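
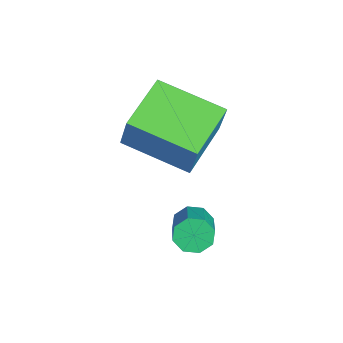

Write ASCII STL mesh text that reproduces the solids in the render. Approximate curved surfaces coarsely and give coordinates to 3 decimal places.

solid 
facet normal -0.816 0.517 0.259
outer loop
vertex -4.101 -0.213 -0.094
vertex -3.146 1.588 -0.676
vertex -4.608 -0.363 -1.39
endloop
endfacet
facet normal -0.450 -0.850 0.275
outer loop
vertex -3.114 -1.308 -1.864
vertex -4.101 -0.213 -0.094
vertex -4.608 -0.363 -1.39
endloop
endfacet
facet normal -0.816 0.517 0.259
outer loop
vertex -4.608 -0.363 -1.39
vertex -3.146 1.588 -0.676
vertex -3.653 1.438 -1.972
endloop
endfacet
facet normal -0.362 -0.107 -0.926
outer loop
vertex -3.653 1.438 -1.972
vertex -3.114 -1.308 -1.864
vertex -4.608 -0.363 -1.39
endloop
endfacet
facet normal 0.362 0.107 0.926
outer loop
vertex -4.101 -0.213 -0.094
vertex -1.652 0.643 -1.15
vertex -3.146 1.588 -0.676
endloop
endfacet
facet normal -0.450 -0.850 0.275
outer loop
vertex -2.607 -1.158 -0.568
vertex -4.101 -0.213 -0.094
vertex -3.114 -1.308 -1.864
endloop
endfacet
facet normal 0.362 0.107 0.926
outer loop
vertex -2.607 -1.158 -0.568
vertex -1.652 0.643 -1.15
vertex -4.101 -0.213 -0.094
endloop
endfacet
facet normal 0.450 0.850 -0.275
outer loop
vertex -3.146 1.588 -0.676
vertex -1.652 0.643 -1.15
vertex -3.653 1.438 -1.972
endloop
endfacet
facet normal -0.362 -0.107 -0.926
outer loop
vertex -2.159 0.493 -2.446
vertex -3.114 -1.308 -1.864
vertex -3.653 1.438 -1.972
endloop
endfacet
facet normal 0.450 0.850 -0.275
outer loop
vertex -3.653 1.438 -1.972
vertex -1.652 0.643 -1.15
vertex -2.159 0.493 -2.446
endloop
endfacet
facet normal 0.816 -0.517 -0.259
outer loop
vertex -2.159 0.493 -2.446
vertex -2.607 -1.158 -0.568
vertex -3.114 -1.308 -1.864
endloop
endfacet
facet normal 0.816 -0.517 -0.259
outer loop
vertex -1.652 0.643 -1.15
vertex -2.607 -1.158 -0.568
vertex -2.159 0.493 -2.446
endloop
endfacet
facet normal -0.865 0.070 -0.496
outer loop
vertex -1.247 0.659 -4.575
vertex -1.536 0.526 -4.09
vertex -1.354 1.018 -4.338
endloop
endfacet
facet normal 0.439 0.582 -0.684
outer loop
vertex -1.247 0.659 -4.575
vertex -1.354 1.018 -4.338
vertex -0.096 0.567 -3.915
endloop
endfacet
facet normal 0.439 0.582 -0.684
outer loop
vertex -0.096 0.567 -3.915
vertex -1.354 1.018 -4.338
vertex -0.203 0.926 -3.678
endloop
endfacet
facet normal 0.866 -0.069 0.495
outer loop
vertex -0.096 0.567 -3.915
vertex -0.203 0.926 -3.678
vertex -0.384 0.434 -3.43
endloop
endfacet
facet normal -0.865 0.070 -0.496
outer loop
vertex -1.354 1.018 -4.338
vertex -1.536 0.526 -4.09
vertex -1.568 1.089 -3.955
endloop
endfacet
facet normal 0.139 0.985 -0.105
outer loop
vertex -1.354 1.018 -4.338
vertex -1.568 1.089 -3.955
vertex -0.203 0.926 -3.678
endloop
endfacet
facet normal 0.139 0.985 -0.105
outer loop
vertex -0.203 0.926 -3.678
vertex -1.568 1.089 -3.955
vertex -0.417 0.997 -3.295
endloop
endfacet
facet normal 0.865 -0.068 0.496
outer loop
vertex -0.203 0.926 -3.678
vertex -0.417 0.997 -3.295
vertex -0.384 0.434 -3.43
endloop
endfacet
facet normal -0.865 0.070 -0.497
outer loop
vertex -1.568 1.089 -3.955
vertex -1.536 0.526 -4.09
vertex -1.763 0.83 -3.652
endloop
endfacet
facet normal -0.242 0.809 0.536
outer loop
vertex -1.568 1.089 -3.955
vertex -1.763 0.83 -3.652
vertex -0.417 0.997 -3.295
endloop
endfacet
facet normal -0.242 0.810 0.534
outer loop
vertex -0.417 0.997 -3.295
vertex -1.763 0.83 -3.652
vertex -0.612 0.739 -2.992
endloop
endfacet
facet normal 0.865 -0.069 0.498
outer loop
vertex -0.417 0.997 -3.295
vertex -0.612 0.739 -2.992
vertex -0.384 0.434 -3.43
endloop
endfacet
facet normal -0.866 0.068 -0.496
outer loop
vertex -1.763 0.83 -3.652
vertex -1.536 0.526 -4.09
vertex -1.824 0.393 -3.605
endloop
endfacet
facet normal -0.481 0.160 0.862
outer loop
vertex -1.763 0.83 -3.652
vertex -1.824 0.393 -3.605
vertex -0.612 0.739 -2.992
endloop
endfacet
facet normal -0.481 0.160 0.862
outer loop
vertex -0.612 0.739 -2.992
vertex -1.824 0.393 -3.605
vertex -0.673 0.301 -2.945
endloop
endfacet
facet normal 0.865 -0.067 0.497
outer loop
vertex -0.612 0.739 -2.992
vertex -0.673 0.301 -2.945
vertex -0.384 0.434 -3.43
endloop
endfacet
facet normal -0.866 0.069 -0.495
outer loop
vertex -1.824 0.393 -3.605
vertex -1.536 0.526 -4.09
vertex -1.717 0.034 -3.842
endloop
endfacet
facet normal -0.439 -0.582 0.684
outer loop
vertex -1.824 0.393 -3.605
vertex -1.717 0.034 -3.842
vertex -0.673 0.301 -2.945
endloop
endfacet
facet normal -0.439 -0.582 0.684
outer loop
vertex -0.673 0.301 -2.945
vertex -1.717 0.034 -3.842
vertex -0.566 -0.058 -3.182
endloop
endfacet
facet normal 0.865 -0.070 0.496
outer loop
vertex -0.673 0.301 -2.945
vertex -0.566 -0.058 -3.182
vertex -0.384 0.434 -3.43
endloop
endfacet
facet normal -0.865 0.068 -0.496
outer loop
vertex -1.717 0.034 -3.842
vertex -1.536 0.526 -4.09
vertex -1.503 -0.037 -4.225
endloop
endfacet
facet normal -0.139 -0.985 0.105
outer loop
vertex -1.717 0.034 -3.842
vertex -1.503 -0.037 -4.225
vertex -0.566 -0.058 -3.182
endloop
endfacet
facet normal -0.139 -0.985 0.105
outer loop
vertex -0.566 -0.058 -3.182
vertex -1.503 -0.037 -4.225
vertex -0.352 -0.129 -3.565
endloop
endfacet
facet normal 0.865 -0.070 0.496
outer loop
vertex -0.566 -0.058 -3.182
vertex -0.352 -0.129 -3.565
vertex -0.384 0.434 -3.43
endloop
endfacet
facet normal -0.865 0.069 -0.498
outer loop
vertex -1.503 -0.037 -4.225
vertex -1.536 0.526 -4.09
vertex -1.308 0.221 -4.528
endloop
endfacet
facet normal 0.242 -0.810 -0.534
outer loop
vertex -1.503 -0.037 -4.225
vertex -1.308 0.221 -4.528
vertex -0.352 -0.129 -3.565
endloop
endfacet
facet normal 0.243 -0.809 -0.535
outer loop
vertex -0.352 -0.129 -3.565
vertex -1.308 0.221 -4.528
vertex -0.157 0.13 -3.868
endloop
endfacet
facet normal 0.865 -0.070 0.497
outer loop
vertex -0.352 -0.129 -3.565
vertex -0.157 0.13 -3.868
vertex -0.384 0.434 -3.43
endloop
endfacet
facet normal -0.865 0.067 -0.497
outer loop
vertex -1.308 0.221 -4.528
vertex -1.536 0.526 -4.09
vertex -1.247 0.659 -4.575
endloop
endfacet
facet normal 0.482 -0.160 -0.862
outer loop
vertex -1.308 0.221 -4.528
vertex -1.247 0.659 -4.575
vertex -0.157 0.13 -3.868
endloop
endfacet
facet normal 0.481 -0.160 -0.862
outer loop
vertex -0.157 0.13 -3.868
vertex -1.247 0.659 -4.575
vertex -0.096 0.567 -3.915
endloop
endfacet
facet normal 0.866 -0.068 0.496
outer loop
vertex -0.157 0.13 -3.868
vertex -0.096 0.567 -3.915
vertex -0.384 0.434 -3.43
endloop
endfacet

endsolid


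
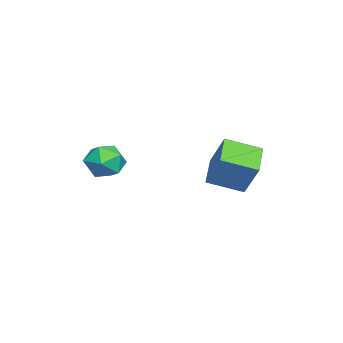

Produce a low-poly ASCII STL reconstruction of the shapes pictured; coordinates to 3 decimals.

solid 
facet normal -0.335 -0.396 -0.855
outer loop
vertex 0.386 1.128 -0.487
vertex -1.198 0.996 0.196
vertex -0.013 2.775 -1.094
endloop
endfacet
facet normal 0.916 0.076 -0.395
outer loop
vertex 0.638 3.544 0.564
vertex 0.386 1.128 -0.487
vertex -0.013 2.775 -1.094
endloop
endfacet
facet normal -0.335 -0.396 -0.855
outer loop
vertex -0.013 2.775 -1.094
vertex -1.198 0.996 0.196
vertex -1.597 2.643 -0.411
endloop
endfacet
facet normal -0.222 0.915 -0.337
outer loop
vertex -1.597 2.643 -0.411
vertex 0.638 3.544 0.564
vertex -0.013 2.775 -1.094
endloop
endfacet
facet normal 0.222 -0.915 0.337
outer loop
vertex 0.386 1.128 -0.487
vertex -0.547 1.765 1.854
vertex -1.198 0.996 0.196
endloop
endfacet
facet normal 0.916 0.076 -0.395
outer loop
vertex 1.037 1.897 1.171
vertex 0.386 1.128 -0.487
vertex 0.638 3.544 0.564
endloop
endfacet
facet normal 0.222 -0.915 0.337
outer loop
vertex 1.037 1.897 1.171
vertex -0.547 1.765 1.854
vertex 0.386 1.128 -0.487
endloop
endfacet
facet normal -0.916 -0.076 0.395
outer loop
vertex -1.198 0.996 0.196
vertex -0.547 1.765 1.854
vertex -1.597 2.643 -0.411
endloop
endfacet
facet normal -0.222 0.915 -0.337
outer loop
vertex -0.946 3.412 1.247
vertex 0.638 3.544 0.564
vertex -1.597 2.643 -0.411
endloop
endfacet
facet normal -0.916 -0.076 0.395
outer loop
vertex -1.597 2.643 -0.411
vertex -0.547 1.765 1.854
vertex -0.946 3.412 1.247
endloop
endfacet
facet normal 0.335 0.396 0.855
outer loop
vertex -0.946 3.412 1.247
vertex 1.037 1.897 1.171
vertex 0.638 3.544 0.564
endloop
endfacet
facet normal 0.335 0.396 0.855
outer loop
vertex -0.547 1.765 1.854
vertex 1.037 1.897 1.171
vertex -0.946 3.412 1.247
endloop
endfacet
facet normal -0.897 0.422 0.129
outer loop
vertex 1.702 -2.076 0.978
vertex 1.252 -3.013 0.912
vertex 1.558 -2.646 1.837
endloop
endfacet
facet normal -0.389 0.796 0.463
outer loop
vertex 1.702 -2.076 0.978
vertex 1.558 -2.646 1.837
vertex 2.451 -2.129 1.698
endloop
endfacet
facet normal 0.093 0.995 -0.024
outer loop
vertex 1.702 -2.076 0.978
vertex 2.451 -2.129 1.698
vertex 2.696 -2.176 0.688
endloop
endfacet
facet normal -0.117 0.744 -0.658
outer loop
vertex 1.702 -2.076 0.978
vertex 2.696 -2.176 0.688
vertex 1.956 -2.722 0.202
endloop
endfacet
facet normal -0.729 0.390 -0.563
outer loop
vertex 1.702 -2.076 0.978
vertex 1.956 -2.722 0.202
vertex 1.252 -3.013 0.912
endloop
endfacet
facet normal -0.066 0.364 0.929
outer loop
vertex 2.451 -2.129 1.698
vertex 1.558 -2.646 1.837
vertex 2.464 -3.098 2.078
endloop
endfacet
facet normal -0.888 -0.244 0.390
outer loop
vertex 1.558 -2.646 1.837
vertex 1.252 -3.013 0.912
vertex 1.724 -3.644 1.592
endloop
endfacet
facet normal -0.615 -0.295 -0.731
outer loop
vertex 1.252 -3.013 0.912
vertex 1.956 -2.722 0.202
vertex 1.969 -3.691 0.582
endloop
endfacet
facet normal 0.375 0.279 -0.884
outer loop
vertex 1.956 -2.722 0.202
vertex 2.696 -2.176 0.688
vertex 2.862 -3.174 0.443
endloop
endfacet
facet normal 0.714 0.686 0.141
outer loop
vertex 2.696 -2.176 0.688
vertex 2.451 -2.129 1.698
vertex 3.168 -2.807 1.368
endloop
endfacet
facet normal 0.117 -0.744 0.658
outer loop
vertex 2.718 -3.744 1.302
vertex 2.464 -3.098 2.078
vertex 1.724 -3.644 1.592
endloop
endfacet
facet normal -0.093 -0.995 0.024
outer loop
vertex 2.718 -3.744 1.302
vertex 1.724 -3.644 1.592
vertex 1.969 -3.691 0.582
endloop
endfacet
facet normal 0.389 -0.796 -0.463
outer loop
vertex 2.718 -3.744 1.302
vertex 1.969 -3.691 0.582
vertex 2.862 -3.174 0.443
endloop
endfacet
facet normal 0.897 -0.422 -0.129
outer loop
vertex 2.718 -3.744 1.302
vertex 2.862 -3.174 0.443
vertex 3.168 -2.807 1.368
endloop
endfacet
facet normal 0.729 -0.390 0.563
outer loop
vertex 2.718 -3.744 1.302
vertex 3.168 -2.807 1.368
vertex 2.464 -3.098 2.078
endloop
endfacet
facet normal -0.375 -0.279 0.884
outer loop
vertex 1.724 -3.644 1.592
vertex 2.464 -3.098 2.078
vertex 1.558 -2.646 1.837
endloop
endfacet
facet normal -0.714 -0.686 -0.141
outer loop
vertex 1.969 -3.691 0.582
vertex 1.724 -3.644 1.592
vertex 1.252 -3.013 0.912
endloop
endfacet
facet normal 0.066 -0.364 -0.929
outer loop
vertex 2.862 -3.174 0.443
vertex 1.969 -3.691 0.582
vertex 1.956 -2.722 0.202
endloop
endfacet
facet normal 0.888 0.244 -0.390
outer loop
vertex 3.168 -2.807 1.368
vertex 2.862 -3.174 0.443
vertex 2.696 -2.176 0.688
endloop
endfacet
facet normal 0.615 0.295 0.731
outer loop
vertex 2.464 -3.098 2.078
vertex 3.168 -2.807 1.368
vertex 2.451 -2.129 1.698
endloop
endfacet

endsolid


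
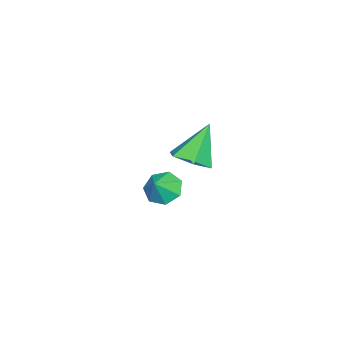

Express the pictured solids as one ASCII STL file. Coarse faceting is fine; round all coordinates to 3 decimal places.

solid 
facet normal -0.713 0.109 -0.692
outer loop
vertex -1.777 -0.972 -3.685
vertex -2.457 -1.356 -3.045
vertex -2.186 -0.391 -3.172
endloop
endfacet
facet normal 0.851 0.517 0.092
outer loop
vertex -1.777 -0.972 -3.685
vertex -2.186 -0.391 -3.172
vertex -1.623 -1.484 -2.235
endloop
endfacet
facet normal -0.713 0.109 -0.693
outer loop
vertex -2.186 -0.391 -3.172
vertex -2.457 -1.356 -3.045
vertex -2.8 -0.537 -2.563
endloop
endfacet
facet normal 0.407 0.706 0.579
outer loop
vertex -2.186 -0.391 -3.172
vertex -2.8 -0.537 -2.563
vertex -1.623 -1.484 -2.235
endloop
endfacet
facet normal -0.713 0.109 -0.693
outer loop
vertex -2.8 -0.537 -2.563
vertex -2.457 -1.356 -3.045
vertex -3.155 -1.3 -2.318
endloop
endfacet
facet normal -0.014 0.312 0.950
outer loop
vertex -2.8 -0.537 -2.563
vertex -3.155 -1.3 -2.318
vertex -1.623 -1.484 -2.235
endloop
endfacet
facet normal -0.713 0.109 -0.693
outer loop
vertex -3.155 -1.3 -2.318
vertex -2.457 -1.356 -3.045
vertex -2.985 -2.105 -2.62
endloop
endfacet
facet normal -0.094 -0.367 0.925
outer loop
vertex -3.155 -1.3 -2.318
vertex -2.985 -2.105 -2.62
vertex -1.623 -1.484 -2.235
endloop
endfacet
facet normal -0.713 0.109 -0.693
outer loop
vertex -2.985 -2.105 -2.62
vertex -2.457 -1.356 -3.045
vertex -2.417 -2.346 -3.242
endloop
endfacet
facet normal 0.226 -0.821 0.524
outer loop
vertex -2.985 -2.105 -2.62
vertex -2.417 -2.346 -3.242
vertex -1.623 -1.484 -2.235
endloop
endfacet
facet normal -0.713 0.109 -0.693
outer loop
vertex -2.417 -2.346 -3.242
vertex -2.457 -1.356 -3.045
vertex -1.879 -1.842 -3.716
endloop
endfacet
facet normal 0.705 -0.707 0.049
outer loop
vertex -2.417 -2.346 -3.242
vertex -1.879 -1.842 -3.716
vertex -1.623 -1.484 -2.235
endloop
endfacet
facet normal -0.713 0.108 -0.693
outer loop
vertex -1.879 -1.842 -3.716
vertex -2.457 -1.356 -3.045
vertex -1.777 -0.972 -3.685
endloop
endfacet
facet normal 0.984 -0.110 -0.143
outer loop
vertex -1.879 -1.842 -3.716
vertex -1.777 -0.972 -3.685
vertex -1.623 -1.484 -2.235
endloop
endfacet
facet normal 0.475 -0.234 -0.849
outer loop
vertex 2.384 0.904 2.591
vertex 1.678 1.486 2.036
vertex 2.571 1.941 2.41
endloop
endfacet
facet normal 0.607 0.029 0.794
outer loop
vertex 2.384 0.904 2.591
vertex 2.571 1.941 2.41
vertex 0.642 1.994 3.884
endloop
endfacet
facet normal 0.475 -0.234 -0.848
outer loop
vertex 2.571 1.941 2.41
vertex 1.678 1.486 2.036
vertex 1.866 2.523 1.855
endloop
endfacet
facet normal 0.350 0.833 0.428
outer loop
vertex 2.571 1.941 2.41
vertex 1.866 2.523 1.855
vertex 0.642 1.994 3.884
endloop
endfacet
facet normal 0.475 -0.234 -0.848
outer loop
vertex 1.866 2.523 1.855
vertex 1.678 1.486 2.036
vertex 0.973 2.068 1.48
endloop
endfacet
facet normal -0.443 0.896 -0.033
outer loop
vertex 1.866 2.523 1.855
vertex 0.973 2.068 1.48
vertex 0.642 1.994 3.884
endloop
endfacet
facet normal 0.476 -0.234 -0.848
outer loop
vertex 0.973 2.068 1.48
vertex 1.678 1.486 2.036
vertex 0.786 1.03 1.661
endloop
endfacet
facet normal -0.980 0.154 -0.130
outer loop
vertex 0.973 2.068 1.48
vertex 0.786 1.03 1.661
vertex 0.642 1.994 3.884
endloop
endfacet
facet normal 0.476 -0.233 -0.848
outer loop
vertex 0.786 1.03 1.661
vertex 1.678 1.486 2.036
vertex 1.491 0.448 2.216
endloop
endfacet
facet normal -0.722 -0.650 0.235
outer loop
vertex 0.786 1.03 1.661
vertex 1.491 0.448 2.216
vertex 0.642 1.994 3.884
endloop
endfacet
facet normal 0.475 -0.233 -0.849
outer loop
vertex 1.491 0.448 2.216
vertex 1.678 1.486 2.036
vertex 2.384 0.904 2.591
endloop
endfacet
facet normal 0.071 -0.713 0.697
outer loop
vertex 1.491 0.448 2.216
vertex 2.384 0.904 2.591
vertex 0.642 1.994 3.884
endloop
endfacet

endsolid


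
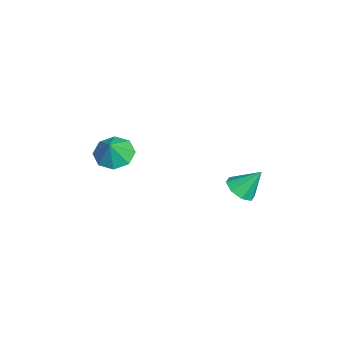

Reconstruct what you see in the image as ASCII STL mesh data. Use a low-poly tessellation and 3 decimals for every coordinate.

solid 
facet normal -0.027 -0.618 -0.786
outer loop
vertex 0.528 3.165 -4.186
vertex -0.321 3.142 -4.139
vertex 0.246 3.63 -4.542
endloop
endfacet
facet normal 0.815 0.570 0.099
outer loop
vertex 0.528 3.165 -4.186
vertex 0.246 3.63 -4.542
vertex -0.279 4.098 -2.921
endloop
endfacet
facet normal -0.027 -0.617 -0.786
outer loop
vertex 0.246 3.63 -4.542
vertex -0.321 3.142 -4.139
vertex -0.368 3.81 -4.662
endloop
endfacet
facet normal 0.308 0.936 -0.171
outer loop
vertex 0.246 3.63 -4.542
vertex -0.368 3.81 -4.662
vertex -0.279 4.098 -2.921
endloop
endfacet
facet normal -0.026 -0.617 -0.786
outer loop
vertex -0.368 3.81 -4.662
vertex -0.321 3.142 -4.139
vertex -0.954 3.598 -4.476
endloop
endfacet
facet normal -0.374 0.918 -0.133
outer loop
vertex -0.368 3.81 -4.662
vertex -0.954 3.598 -4.476
vertex -0.279 4.098 -2.921
endloop
endfacet
facet normal -0.026 -0.617 -0.786
outer loop
vertex -0.954 3.598 -4.476
vertex -0.321 3.142 -4.139
vertex -1.169 3.119 -4.093
endloop
endfacet
facet normal -0.829 0.525 0.191
outer loop
vertex -0.954 3.598 -4.476
vertex -1.169 3.119 -4.093
vertex -0.279 4.098 -2.921
endloop
endfacet
facet normal -0.026 -0.617 -0.787
outer loop
vertex -1.169 3.119 -4.093
vertex -0.321 3.142 -4.139
vertex -0.887 2.653 -3.737
endloop
endfacet
facet normal -0.791 -0.012 0.611
outer loop
vertex -1.169 3.119 -4.093
vertex -0.887 2.653 -3.737
vertex -0.279 4.098 -2.921
endloop
endfacet
facet normal -0.026 -0.617 -0.787
outer loop
vertex -0.887 2.653 -3.737
vertex -0.321 3.142 -4.139
vertex -0.274 2.473 -3.616
endloop
endfacet
facet normal -0.285 -0.378 0.881
outer loop
vertex -0.887 2.653 -3.737
vertex -0.274 2.473 -3.616
vertex -0.279 4.098 -2.921
endloop
endfacet
facet normal -0.028 -0.617 -0.787
outer loop
vertex -0.274 2.473 -3.616
vertex -0.321 3.142 -4.139
vertex 0.312 2.685 -3.803
endloop
endfacet
facet normal 0.399 -0.360 0.843
outer loop
vertex -0.274 2.473 -3.616
vertex 0.312 2.685 -3.803
vertex -0.279 4.098 -2.921
endloop
endfacet
facet normal -0.027 -0.616 -0.787
outer loop
vertex 0.312 2.685 -3.803
vertex -0.321 3.142 -4.139
vertex 0.528 3.165 -4.186
endloop
endfacet
facet normal 0.853 0.032 0.521
outer loop
vertex 0.312 2.685 -3.803
vertex 0.528 3.165 -4.186
vertex -0.279 4.098 -2.921
endloop
endfacet
facet normal -0.524 0.145 -0.840
outer loop
vertex -1.958 -3.417 -3.583
vertex -2.5 -2.688 -3.119
vertex -1.637 -2.71 -3.661
endloop
endfacet
facet normal 0.911 -0.405 0.075
outer loop
vertex -1.958 -3.417 -3.583
vertex -1.637 -2.71 -3.661
vertex -1.84 -2.872 -2.061
endloop
endfacet
facet normal -0.524 0.145 -0.840
outer loop
vertex -1.637 -2.71 -3.661
vertex -2.5 -2.688 -3.119
vertex -1.821 -1.99 -3.422
endloop
endfacet
facet normal 0.969 0.200 0.143
outer loop
vertex -1.637 -2.71 -3.661
vertex -1.821 -1.99 -3.422
vertex -1.84 -2.872 -2.061
endloop
endfacet
facet normal -0.524 0.146 -0.839
outer loop
vertex -1.821 -1.99 -3.422
vertex -2.5 -2.688 -3.119
vertex -2.403 -1.679 -3.004
endloop
endfacet
facet normal 0.644 0.638 0.422
outer loop
vertex -1.821 -1.99 -3.422
vertex -2.403 -1.679 -3.004
vertex -1.84 -2.872 -2.061
endloop
endfacet
facet normal -0.524 0.146 -0.839
outer loop
vertex -2.403 -1.679 -3.004
vertex -2.5 -2.688 -3.119
vertex -3.042 -1.96 -2.654
endloop
endfacet
facet normal 0.124 0.651 0.749
outer loop
vertex -2.403 -1.679 -3.004
vertex -3.042 -1.96 -2.654
vertex -1.84 -2.872 -2.061
endloop
endfacet
facet normal -0.524 0.146 -0.839
outer loop
vertex -3.042 -1.96 -2.654
vertex -2.5 -2.688 -3.119
vertex -3.363 -2.667 -2.576
endloop
endfacet
facet normal -0.284 0.231 0.931
outer loop
vertex -3.042 -1.96 -2.654
vertex -3.363 -2.667 -2.576
vertex -1.84 -2.872 -2.061
endloop
endfacet
facet normal -0.524 0.146 -0.839
outer loop
vertex -3.363 -2.667 -2.576
vertex -2.5 -2.688 -3.119
vertex -3.179 -3.387 -2.816
endloop
endfacet
facet normal -0.342 -0.375 0.862
outer loop
vertex -3.363 -2.667 -2.576
vertex -3.179 -3.387 -2.816
vertex -1.84 -2.872 -2.061
endloop
endfacet
facet normal -0.524 0.145 -0.839
outer loop
vertex -3.179 -3.387 -2.816
vertex -2.5 -2.688 -3.119
vertex -2.597 -3.697 -3.233
endloop
endfacet
facet normal -0.016 -0.813 0.582
outer loop
vertex -3.179 -3.387 -2.816
vertex -2.597 -3.697 -3.233
vertex -1.84 -2.872 -2.061
endloop
endfacet
facet normal -0.523 0.145 -0.840
outer loop
vertex -2.597 -3.697 -3.233
vertex -2.5 -2.688 -3.119
vertex -1.958 -3.417 -3.583
endloop
endfacet
facet normal 0.502 -0.826 0.257
outer loop
vertex -2.597 -3.697 -3.233
vertex -1.958 -3.417 -3.583
vertex -1.84 -2.872 -2.061
endloop
endfacet

endsolid


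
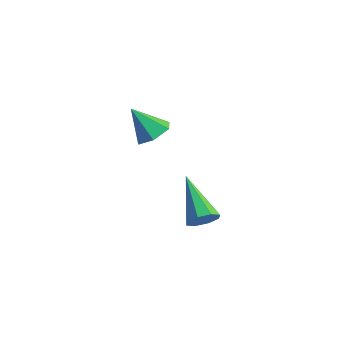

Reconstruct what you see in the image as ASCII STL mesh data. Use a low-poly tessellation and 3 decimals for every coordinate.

solid 
facet normal 0.771 -0.274 -0.574
outer loop
vertex 5.014 -3.48 -0.719
vertex 4.653 -3.936 -0.986
vertex 4.775 -3.321 -1.116
endloop
endfacet
facet normal 0.182 0.946 0.269
outer loop
vertex 5.014 -3.48 -0.719
vertex 4.775 -3.321 -1.116
vertex 3.047 -3.364 0.206
endloop
endfacet
facet normal 0.772 -0.274 -0.573
outer loop
vertex 4.775 -3.321 -1.116
vertex 4.653 -3.936 -0.986
vertex 4.465 -3.523 -1.437
endloop
endfacet
facet normal -0.265 0.911 -0.317
outer loop
vertex 4.775 -3.321 -1.116
vertex 4.465 -3.523 -1.437
vertex 3.047 -3.364 0.206
endloop
endfacet
facet normal 0.772 -0.275 -0.573
outer loop
vertex 4.465 -3.523 -1.437
vertex 4.653 -3.936 -0.986
vertex 4.265 -3.966 -1.494
endloop
endfacet
facet normal -0.679 0.387 -0.624
outer loop
vertex 4.465 -3.523 -1.437
vertex 4.265 -3.966 -1.494
vertex 3.047 -3.364 0.206
endloop
endfacet
facet normal 0.772 -0.274 -0.573
outer loop
vertex 4.265 -3.966 -1.494
vertex 4.653 -3.936 -0.986
vertex 4.292 -4.392 -1.254
endloop
endfacet
facet normal -0.820 -0.319 -0.475
outer loop
vertex 4.265 -3.966 -1.494
vertex 4.292 -4.392 -1.254
vertex 3.047 -3.364 0.206
endloop
endfacet
facet normal 0.773 -0.275 -0.572
outer loop
vertex 4.292 -4.392 -1.254
vertex 4.653 -3.936 -0.986
vertex 4.53 -4.551 -0.856
endloop
endfacet
facet normal -0.605 -0.795 0.044
outer loop
vertex 4.292 -4.392 -1.254
vertex 4.53 -4.551 -0.856
vertex 3.047 -3.364 0.206
endloop
endfacet
facet normal 0.771 -0.276 -0.574
outer loop
vertex 4.53 -4.551 -0.856
vertex 4.653 -3.936 -0.986
vertex 4.841 -4.349 -0.535
endloop
endfacet
facet normal -0.157 -0.760 0.630
outer loop
vertex 4.53 -4.551 -0.856
vertex 4.841 -4.349 -0.535
vertex 3.047 -3.364 0.206
endloop
endfacet
facet normal 0.772 -0.275 -0.573
outer loop
vertex 4.841 -4.349 -0.535
vertex 4.653 -3.936 -0.986
vertex 5.041 -3.906 -0.478
endloop
endfacet
facet normal 0.257 -0.237 0.937
outer loop
vertex 4.841 -4.349 -0.535
vertex 5.041 -3.906 -0.478
vertex 3.047 -3.364 0.206
endloop
endfacet
facet normal 0.772 -0.275 -0.573
outer loop
vertex 5.041 -3.906 -0.478
vertex 4.653 -3.936 -0.986
vertex 5.014 -3.48 -0.719
endloop
endfacet
facet normal 0.398 0.471 0.787
outer loop
vertex 5.041 -3.906 -0.478
vertex 5.014 -3.48 -0.719
vertex 3.047 -3.364 0.206
endloop
endfacet
facet normal 0.479 0.342 -0.809
outer loop
vertex 0.347 -2.621 0.419
vertex -0.246 -2.117 0.281
vertex 0.362 -1.896 0.734
endloop
endfacet
facet normal 0.597 -0.330 0.732
outer loop
vertex 0.347 -2.621 0.419
vertex 0.362 -1.896 0.734
vertex -0.954 -2.623 1.479
endloop
endfacet
facet normal 0.478 0.342 -0.809
outer loop
vertex 0.362 -1.896 0.734
vertex -0.246 -2.117 0.281
vertex -0.231 -1.393 0.596
endloop
endfacet
facet normal 0.213 0.484 0.849
outer loop
vertex 0.362 -1.896 0.734
vertex -0.231 -1.393 0.596
vertex -0.954 -2.623 1.479
endloop
endfacet
facet normal 0.477 0.342 -0.809
outer loop
vertex -0.231 -1.393 0.596
vertex -0.246 -2.117 0.281
vertex -0.839 -1.614 0.144
endloop
endfacet
facet normal -0.584 0.671 0.457
outer loop
vertex -0.231 -1.393 0.596
vertex -0.839 -1.614 0.144
vertex -0.954 -2.623 1.479
endloop
endfacet
facet normal 0.477 0.342 -0.810
outer loop
vertex -0.839 -1.614 0.144
vertex -0.246 -2.117 0.281
vertex -0.855 -2.338 -0.171
endloop
endfacet
facet normal -0.998 0.045 -0.052
outer loop
vertex -0.839 -1.614 0.144
vertex -0.855 -2.338 -0.171
vertex -0.954 -2.623 1.479
endloop
endfacet
facet normal 0.477 0.341 -0.810
outer loop
vertex -0.855 -2.338 -0.171
vertex -0.246 -2.117 0.281
vertex -0.262 -2.842 -0.034
endloop
endfacet
facet normal -0.615 -0.770 -0.170
outer loop
vertex -0.855 -2.338 -0.171
vertex -0.262 -2.842 -0.034
vertex -0.954 -2.623 1.479
endloop
endfacet
facet normal 0.478 0.341 -0.809
outer loop
vertex -0.262 -2.842 -0.034
vertex -0.246 -2.117 0.281
vertex 0.347 -2.621 0.419
endloop
endfacet
facet normal 0.182 -0.958 0.222
outer loop
vertex -0.262 -2.842 -0.034
vertex 0.347 -2.621 0.419
vertex -0.954 -2.623 1.479
endloop
endfacet

endsolid


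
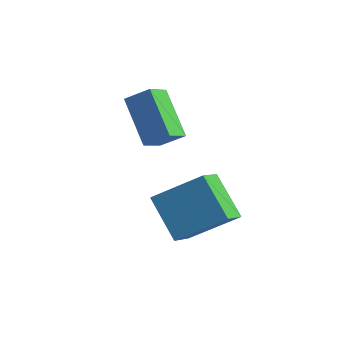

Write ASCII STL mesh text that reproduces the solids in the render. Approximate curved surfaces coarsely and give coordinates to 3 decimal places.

solid 
facet normal -0.718 0.135 0.682
outer loop
vertex -1.142 -0.083 -2.545
vertex -1.446 0.803 -3.04
vertex -2.301 -1.056 -3.573
endloop
endfacet
facet normal 0.287 -0.836 0.468
outer loop
vertex -1.094 -1.283 -4.72
vertex -1.142 -0.083 -2.545
vertex -2.301 -1.056 -3.573
endloop
endfacet
facet normal -0.719 0.135 0.682
outer loop
vertex -2.301 -1.056 -3.573
vertex -1.446 0.803 -3.04
vertex -2.605 -0.17 -4.069
endloop
endfacet
facet normal -0.634 -0.532 -0.562
outer loop
vertex -2.605 -0.17 -4.069
vertex -1.094 -1.283 -4.72
vertex -2.301 -1.056 -3.573
endloop
endfacet
facet normal 0.634 0.531 0.562
outer loop
vertex -1.142 -0.083 -2.545
vertex -0.239 0.576 -4.187
vertex -1.446 0.803 -3.04
endloop
endfacet
facet normal 0.287 -0.836 0.468
outer loop
vertex 0.065 -0.31 -3.691
vertex -1.142 -0.083 -2.545
vertex -1.094 -1.283 -4.72
endloop
endfacet
facet normal 0.634 0.532 0.562
outer loop
vertex 0.065 -0.31 -3.691
vertex -0.239 0.576 -4.187
vertex -1.142 -0.083 -2.545
endloop
endfacet
facet normal -0.287 0.836 -0.467
outer loop
vertex -1.446 0.803 -3.04
vertex -0.239 0.576 -4.187
vertex -2.605 -0.17 -4.069
endloop
endfacet
facet normal -0.634 -0.531 -0.562
outer loop
vertex -1.398 -0.397 -5.215
vertex -1.094 -1.283 -4.72
vertex -2.605 -0.17 -4.069
endloop
endfacet
facet normal -0.287 0.836 -0.468
outer loop
vertex -2.605 -0.17 -4.069
vertex -0.239 0.576 -4.187
vertex -1.398 -0.397 -5.215
endloop
endfacet
facet normal 0.719 -0.135 -0.682
outer loop
vertex -1.398 -0.397 -5.215
vertex 0.065 -0.31 -3.691
vertex -1.094 -1.283 -4.72
endloop
endfacet
facet normal 0.719 -0.135 -0.682
outer loop
vertex -0.239 0.576 -4.187
vertex 0.065 -0.31 -3.691
vertex -1.398 -0.397 -5.215
endloop
endfacet
facet normal -0.688 0.240 0.685
outer loop
vertex -3.984 0.581 -0.405
vertex -4.13 1.402 -0.839
vertex -4.657 0.179 -0.941
endloop
endfacet
facet normal 0.155 -0.874 0.461
outer loop
vertex -3.39 -0.262 -2.201
vertex -3.984 0.581 -0.405
vertex -4.657 0.179 -0.941
endloop
endfacet
facet normal -0.688 0.240 0.685
outer loop
vertex -4.657 0.179 -0.941
vertex -4.13 1.402 -0.839
vertex -4.803 1.0 -1.375
endloop
endfacet
facet normal -0.709 -0.424 -0.564
outer loop
vertex -4.803 1.0 -1.375
vertex -3.39 -0.262 -2.201
vertex -4.657 0.179 -0.941
endloop
endfacet
facet normal 0.709 0.424 0.564
outer loop
vertex -3.984 0.581 -0.405
vertex -2.863 0.961 -2.099
vertex -4.13 1.402 -0.839
endloop
endfacet
facet normal 0.155 -0.874 0.461
outer loop
vertex -2.717 0.14 -1.665
vertex -3.984 0.581 -0.405
vertex -3.39 -0.262 -2.201
endloop
endfacet
facet normal 0.709 0.424 0.564
outer loop
vertex -2.717 0.14 -1.665
vertex -2.863 0.961 -2.099
vertex -3.984 0.581 -0.405
endloop
endfacet
facet normal -0.155 0.874 -0.461
outer loop
vertex -4.13 1.402 -0.839
vertex -2.863 0.961 -2.099
vertex -4.803 1.0 -1.375
endloop
endfacet
facet normal -0.709 -0.424 -0.564
outer loop
vertex -3.536 0.559 -2.635
vertex -3.39 -0.262 -2.201
vertex -4.803 1.0 -1.375
endloop
endfacet
facet normal -0.155 0.874 -0.461
outer loop
vertex -4.803 1.0 -1.375
vertex -2.863 0.961 -2.099
vertex -3.536 0.559 -2.635
endloop
endfacet
facet normal 0.688 -0.240 -0.685
outer loop
vertex -3.536 0.559 -2.635
vertex -2.717 0.14 -1.665
vertex -3.39 -0.262 -2.201
endloop
endfacet
facet normal 0.688 -0.240 -0.685
outer loop
vertex -2.863 0.961 -2.099
vertex -2.717 0.14 -1.665
vertex -3.536 0.559 -2.635
endloop
endfacet

endsolid


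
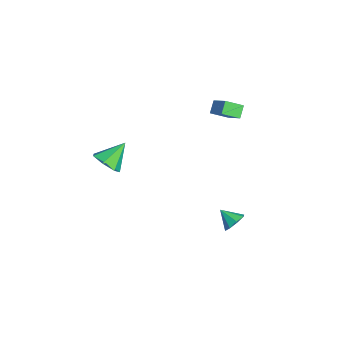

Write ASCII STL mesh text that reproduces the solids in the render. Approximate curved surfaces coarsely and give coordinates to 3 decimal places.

solid 
facet normal 0.299 -0.704 -0.645
outer loop
vertex 1.556 -4.077 3.235
vertex 0.721 -4.335 3.13
vertex 1.169 -3.729 2.676
endloop
endfacet
facet normal 0.584 0.806 0.097
outer loop
vertex 1.556 -4.077 3.235
vertex 1.169 -3.729 2.676
vertex 0.259 -3.245 4.13
endloop
endfacet
facet normal 0.299 -0.704 -0.644
outer loop
vertex 1.169 -3.729 2.676
vertex 0.721 -4.335 3.13
vertex 0.445 -3.838 2.459
endloop
endfacet
facet normal -0.040 0.940 -0.338
outer loop
vertex 1.169 -3.729 2.676
vertex 0.445 -3.838 2.459
vertex 0.259 -3.245 4.13
endloop
endfacet
facet normal 0.298 -0.704 -0.644
outer loop
vertex 0.445 -3.838 2.459
vertex 0.721 -4.335 3.13
vertex -0.071 -4.321 2.748
endloop
endfacet
facet normal -0.736 0.608 -0.298
outer loop
vertex 0.445 -3.838 2.459
vertex -0.071 -4.321 2.748
vertex 0.259 -3.245 4.13
endloop
endfacet
facet normal 0.299 -0.703 -0.645
outer loop
vertex -0.071 -4.321 2.748
vertex 0.721 -4.335 3.13
vertex 0.01 -4.815 3.324
endloop
endfacet
facet normal -0.980 0.059 0.188
outer loop
vertex -0.071 -4.321 2.748
vertex 0.01 -4.815 3.324
vertex 0.259 -3.245 4.13
endloop
endfacet
facet normal 0.299 -0.704 -0.645
outer loop
vertex 0.01 -4.815 3.324
vertex 0.721 -4.335 3.13
vertex 0.626 -4.948 3.755
endloop
endfacet
facet normal -0.590 -0.293 0.753
outer loop
vertex 0.01 -4.815 3.324
vertex 0.626 -4.948 3.755
vertex 0.259 -3.245 4.13
endloop
endfacet
facet normal 0.298 -0.704 -0.645
outer loop
vertex 0.626 -4.948 3.755
vertex 0.721 -4.335 3.13
vertex 1.314 -4.62 3.715
endloop
endfacet
facet normal 0.144 -0.183 0.973
outer loop
vertex 0.626 -4.948 3.755
vertex 1.314 -4.62 3.715
vertex 0.259 -3.245 4.13
endloop
endfacet
facet normal 0.298 -0.703 -0.645
outer loop
vertex 1.314 -4.62 3.715
vertex 0.721 -4.335 3.13
vertex 1.556 -4.077 3.235
endloop
endfacet
facet normal 0.666 0.305 0.681
outer loop
vertex 1.314 -4.62 3.715
vertex 1.556 -4.077 3.235
vertex 0.259 -3.245 4.13
endloop
endfacet
facet normal 0.599 0.563 -0.569
outer loop
vertex 4.421 1.528 0.514
vertex 3.964 1.506 0.011
vertex 4.078 1.919 0.54
endloop
endfacet
facet normal 0.083 0.007 0.996
outer loop
vertex 4.421 1.528 0.514
vertex 4.078 1.919 0.54
vertex 3.336 0.914 0.609
endloop
endfacet
facet normal 0.597 0.565 -0.570
outer loop
vertex 4.078 1.919 0.54
vertex 3.964 1.506 0.011
vertex 3.668 2.067 0.257
endloop
endfacet
facet normal -0.431 0.375 0.821
outer loop
vertex 4.078 1.919 0.54
vertex 3.668 2.067 0.257
vertex 3.336 0.914 0.609
endloop
endfacet
facet normal 0.598 0.565 -0.569
outer loop
vertex 3.668 2.067 0.257
vertex 3.964 1.506 0.011
vertex 3.431 1.887 -0.171
endloop
endfacet
facet normal -0.873 0.354 0.335
outer loop
vertex 3.668 2.067 0.257
vertex 3.431 1.887 -0.171
vertex 3.336 0.914 0.609
endloop
endfacet
facet normal 0.598 0.565 -0.568
outer loop
vertex 3.431 1.887 -0.171
vertex 3.964 1.506 0.011
vertex 3.507 1.485 -0.491
endloop
endfacet
facet normal -0.983 -0.045 -0.176
outer loop
vertex 3.431 1.887 -0.171
vertex 3.507 1.485 -0.491
vertex 3.336 0.914 0.609
endloop
endfacet
facet normal 0.599 0.563 -0.569
outer loop
vertex 3.507 1.485 -0.491
vertex 3.964 1.506 0.011
vertex 3.85 1.094 -0.517
endloop
endfacet
facet normal -0.698 -0.585 -0.412
outer loop
vertex 3.507 1.485 -0.491
vertex 3.85 1.094 -0.517
vertex 3.336 0.914 0.609
endloop
endfacet
facet normal 0.597 0.565 -0.570
outer loop
vertex 3.85 1.094 -0.517
vertex 3.964 1.506 0.011
vertex 4.26 0.946 -0.234
endloop
endfacet
facet normal -0.182 -0.955 -0.236
outer loop
vertex 3.85 1.094 -0.517
vertex 4.26 0.946 -0.234
vertex 3.336 0.914 0.609
endloop
endfacet
facet normal 0.598 0.565 -0.569
outer loop
vertex 4.26 0.946 -0.234
vertex 3.964 1.506 0.011
vertex 4.497 1.126 0.194
endloop
endfacet
facet normal 0.259 -0.933 0.249
outer loop
vertex 4.26 0.946 -0.234
vertex 4.497 1.126 0.194
vertex 3.336 0.914 0.609
endloop
endfacet
facet normal 0.598 0.565 -0.568
outer loop
vertex 4.497 1.126 0.194
vertex 3.964 1.506 0.011
vertex 4.421 1.528 0.514
endloop
endfacet
facet normal 0.369 -0.535 0.760
outer loop
vertex 4.497 1.126 0.194
vertex 4.421 1.528 0.514
vertex 3.336 0.914 0.609
endloop
endfacet
facet normal -0.770 -0.230 -0.595
outer loop
vertex -2.988 1.935 2.588
vertex -3.507 2.26 3.134
vertex -2.898 2.904 2.097
endloop
endfacet
facet normal 0.632 -0.396 -0.666
outer loop
vertex -1.773 3.24 2.966
vertex -2.988 1.935 2.588
vertex -2.898 2.904 2.097
endloop
endfacet
facet normal -0.770 -0.230 -0.595
outer loop
vertex -2.898 2.904 2.097
vertex -3.507 2.26 3.134
vertex -3.417 3.229 2.643
endloop
endfacet
facet normal 0.083 0.889 -0.451
outer loop
vertex -3.417 3.229 2.643
vertex -1.773 3.24 2.966
vertex -2.898 2.904 2.097
endloop
endfacet
facet normal -0.083 -0.889 0.451
outer loop
vertex -2.988 1.935 2.588
vertex -2.382 2.596 4.003
vertex -3.507 2.26 3.134
endloop
endfacet
facet normal 0.632 -0.396 -0.666
outer loop
vertex -1.863 2.271 3.457
vertex -2.988 1.935 2.588
vertex -1.773 3.24 2.966
endloop
endfacet
facet normal -0.083 -0.889 0.451
outer loop
vertex -1.863 2.271 3.457
vertex -2.382 2.596 4.003
vertex -2.988 1.935 2.588
endloop
endfacet
facet normal -0.632 0.396 0.666
outer loop
vertex -3.507 2.26 3.134
vertex -2.382 2.596 4.003
vertex -3.417 3.229 2.643
endloop
endfacet
facet normal 0.083 0.889 -0.451
outer loop
vertex -2.292 3.565 3.512
vertex -1.773 3.24 2.966
vertex -3.417 3.229 2.643
endloop
endfacet
facet normal -0.632 0.396 0.666
outer loop
vertex -3.417 3.229 2.643
vertex -2.382 2.596 4.003
vertex -2.292 3.565 3.512
endloop
endfacet
facet normal 0.770 0.230 0.595
outer loop
vertex -2.292 3.565 3.512
vertex -1.863 2.271 3.457
vertex -1.773 3.24 2.966
endloop
endfacet
facet normal 0.770 0.230 0.595
outer loop
vertex -2.382 2.596 4.003
vertex -1.863 2.271 3.457
vertex -2.292 3.565 3.512
endloop
endfacet

endsolid


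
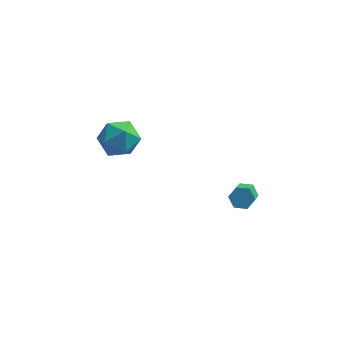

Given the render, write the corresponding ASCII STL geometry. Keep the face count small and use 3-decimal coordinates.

solid 
facet normal 0.045 0.763 -0.645
outer loop
vertex 2.212 0.974 -1.515
vertex 1.915 0.678 -1.886
vertex 1.653 1.006 -1.516
endloop
endfacet
facet normal 0.035 0.643 0.765
outer loop
vertex 2.212 0.974 -1.515
vertex 1.653 1.006 -1.516
vertex 2.142 -0.202 -0.523
endloop
endfacet
facet normal 0.037 0.643 0.765
outer loop
vertex 2.142 -0.202 -0.523
vertex 1.653 1.006 -1.516
vertex 1.583 -0.17 -0.523
endloop
endfacet
facet normal -0.044 -0.764 0.644
outer loop
vertex 2.142 -0.202 -0.523
vertex 1.583 -0.17 -0.523
vertex 1.845 -0.498 -0.894
endloop
endfacet
facet normal 0.045 0.763 -0.645
outer loop
vertex 1.653 1.006 -1.516
vertex 1.915 0.678 -1.886
vertex 1.356 0.71 -1.887
endloop
endfacet
facet normal -0.847 0.372 0.381
outer loop
vertex 1.653 1.006 -1.516
vertex 1.356 0.71 -1.887
vertex 1.583 -0.17 -0.523
endloop
endfacet
facet normal -0.847 0.372 0.381
outer loop
vertex 1.583 -0.17 -0.523
vertex 1.356 0.71 -1.887
vertex 1.286 -0.465 -0.895
endloop
endfacet
facet normal -0.046 -0.764 0.643
outer loop
vertex 1.583 -0.17 -0.523
vertex 1.286 -0.465 -0.895
vertex 1.845 -0.498 -0.894
endloop
endfacet
facet normal 0.045 0.763 -0.645
outer loop
vertex 1.356 0.71 -1.887
vertex 1.915 0.678 -1.886
vertex 1.618 0.382 -2.257
endloop
endfacet
facet normal -0.882 -0.272 -0.384
outer loop
vertex 1.356 0.71 -1.887
vertex 1.618 0.382 -2.257
vertex 1.286 -0.465 -0.895
endloop
endfacet
facet normal -0.883 -0.271 -0.384
outer loop
vertex 1.286 -0.465 -0.895
vertex 1.618 0.382 -2.257
vertex 1.548 -0.794 -1.265
endloop
endfacet
facet normal -0.046 -0.763 0.645
outer loop
vertex 1.286 -0.465 -0.895
vertex 1.548 -0.794 -1.265
vertex 1.845 -0.498 -0.894
endloop
endfacet
facet normal 0.044 0.764 -0.644
outer loop
vertex 1.618 0.382 -2.257
vertex 1.915 0.678 -1.886
vertex 2.177 0.35 -2.257
endloop
endfacet
facet normal -0.037 -0.643 -0.765
outer loop
vertex 1.618 0.382 -2.257
vertex 2.177 0.35 -2.257
vertex 1.548 -0.794 -1.265
endloop
endfacet
facet normal -0.035 -0.644 -0.765
outer loop
vertex 1.548 -0.794 -1.265
vertex 2.177 0.35 -2.257
vertex 2.107 -0.826 -1.264
endloop
endfacet
facet normal -0.045 -0.763 0.645
outer loop
vertex 1.548 -0.794 -1.265
vertex 2.107 -0.826 -1.264
vertex 1.845 -0.498 -0.894
endloop
endfacet
facet normal 0.046 0.764 -0.643
outer loop
vertex 2.177 0.35 -2.257
vertex 1.915 0.678 -1.886
vertex 2.474 0.645 -1.885
endloop
endfacet
facet normal 0.847 -0.372 -0.381
outer loop
vertex 2.177 0.35 -2.257
vertex 2.474 0.645 -1.885
vertex 2.107 -0.826 -1.264
endloop
endfacet
facet normal 0.847 -0.372 -0.381
outer loop
vertex 2.107 -0.826 -1.264
vertex 2.474 0.645 -1.885
vertex 2.404 -0.53 -0.893
endloop
endfacet
facet normal -0.045 -0.763 0.645
outer loop
vertex 2.107 -0.826 -1.264
vertex 2.404 -0.53 -0.893
vertex 1.845 -0.498 -0.894
endloop
endfacet
facet normal 0.046 0.763 -0.645
outer loop
vertex 2.474 0.645 -1.885
vertex 1.915 0.678 -1.886
vertex 2.212 0.974 -1.515
endloop
endfacet
facet normal 0.883 0.271 0.384
outer loop
vertex 2.474 0.645 -1.885
vertex 2.212 0.974 -1.515
vertex 2.404 -0.53 -0.893
endloop
endfacet
facet normal 0.882 0.272 0.384
outer loop
vertex 2.404 -0.53 -0.893
vertex 2.212 0.974 -1.515
vertex 2.142 -0.202 -0.523
endloop
endfacet
facet normal -0.045 -0.763 0.645
outer loop
vertex 2.404 -0.53 -0.893
vertex 2.142 -0.202 -0.523
vertex 1.845 -0.498 -0.894
endloop
endfacet
facet normal -0.817 0.503 0.280
outer loop
vertex -4.036 3.271 -0.336
vertex -4.593 2.422 -0.436
vertex -4.152 2.641 0.458
endloop
endfacet
facet normal -0.234 0.778 0.583
outer loop
vertex -4.036 3.271 -0.336
vertex -4.152 2.641 0.458
vertex -3.241 3.058 0.267
endloop
endfacet
facet normal 0.214 0.975 0.063
outer loop
vertex -4.036 3.271 -0.336
vertex -3.241 3.058 0.267
vertex -3.118 3.096 -0.745
endloop
endfacet
facet normal -0.094 0.821 -0.563
outer loop
vertex -4.036 3.271 -0.336
vertex -3.118 3.096 -0.745
vertex -3.954 2.703 -1.179
endloop
endfacet
facet normal -0.731 0.530 -0.429
outer loop
vertex -4.036 3.271 -0.336
vertex -3.954 2.703 -1.179
vertex -4.593 2.422 -0.436
endloop
endfacet
facet normal 0.082 0.261 0.962
outer loop
vertex -3.241 3.058 0.267
vertex -4.152 2.641 0.458
vertex -3.306 2.077 0.539
endloop
endfacet
facet normal -0.863 -0.183 0.471
outer loop
vertex -4.152 2.641 0.458
vertex -4.593 2.422 -0.436
vertex -4.142 1.684 0.105
endloop
endfacet
facet normal -0.724 -0.139 -0.675
outer loop
vertex -4.593 2.422 -0.436
vertex -3.954 2.703 -1.179
vertex -4.019 1.722 -0.907
endloop
endfacet
facet normal 0.307 0.332 -0.892
outer loop
vertex -3.954 2.703 -1.179
vertex -3.118 3.096 -0.745
vertex -3.108 2.139 -1.098
endloop
endfacet
facet normal 0.806 0.580 0.120
outer loop
vertex -3.118 3.096 -0.745
vertex -3.241 3.058 0.267
vertex -2.667 2.358 -0.204
endloop
endfacet
facet normal 0.094 -0.821 0.563
outer loop
vertex -3.224 1.509 -0.304
vertex -3.306 2.077 0.539
vertex -4.142 1.684 0.105
endloop
endfacet
facet normal -0.214 -0.975 -0.063
outer loop
vertex -3.224 1.509 -0.304
vertex -4.142 1.684 0.105
vertex -4.019 1.722 -0.907
endloop
endfacet
facet normal 0.234 -0.778 -0.583
outer loop
vertex -3.224 1.509 -0.304
vertex -4.019 1.722 -0.907
vertex -3.108 2.139 -1.098
endloop
endfacet
facet normal 0.817 -0.503 -0.280
outer loop
vertex -3.224 1.509 -0.304
vertex -3.108 2.139 -1.098
vertex -2.667 2.358 -0.204
endloop
endfacet
facet normal 0.731 -0.530 0.429
outer loop
vertex -3.224 1.509 -0.304
vertex -2.667 2.358 -0.204
vertex -3.306 2.077 0.539
endloop
endfacet
facet normal -0.307 -0.332 0.892
outer loop
vertex -4.142 1.684 0.105
vertex -3.306 2.077 0.539
vertex -4.152 2.641 0.458
endloop
endfacet
facet normal -0.806 -0.580 -0.120
outer loop
vertex -4.019 1.722 -0.907
vertex -4.142 1.684 0.105
vertex -4.593 2.422 -0.436
endloop
endfacet
facet normal -0.082 -0.261 -0.962
outer loop
vertex -3.108 2.139 -1.098
vertex -4.019 1.722 -0.907
vertex -3.954 2.703 -1.179
endloop
endfacet
facet normal 0.863 0.183 -0.471
outer loop
vertex -2.667 2.358 -0.204
vertex -3.108 2.139 -1.098
vertex -3.118 3.096 -0.745
endloop
endfacet
facet normal 0.724 0.139 0.675
outer loop
vertex -3.306 2.077 0.539
vertex -2.667 2.358 -0.204
vertex -3.241 3.058 0.267
endloop
endfacet

endsolid


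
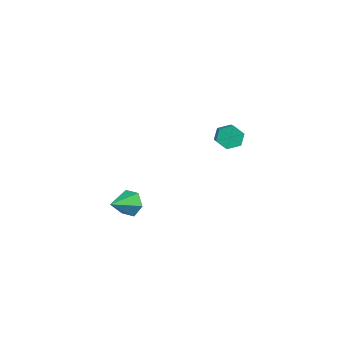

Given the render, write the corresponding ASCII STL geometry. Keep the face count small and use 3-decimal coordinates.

solid 
facet normal -0.232 0.882 -0.409
outer loop
vertex 0.867 -2.591 0.047
vertex 0.245 -2.484 0.631
vertex 1.04 -2.199 0.794
endloop
endfacet
facet normal 0.956 -0.284 -0.073
outer loop
vertex 0.867 -2.591 0.047
vertex 1.04 -2.199 0.794
vertex 0.595 -3.816 1.249
endloop
endfacet
facet normal -0.232 0.882 -0.410
outer loop
vertex 1.04 -2.199 0.794
vertex 0.245 -2.484 0.631
vertex 0.417 -2.092 1.377
endloop
endfacet
facet normal 0.685 0.017 0.729
outer loop
vertex 1.04 -2.199 0.794
vertex 0.417 -2.092 1.377
vertex 0.595 -3.816 1.249
endloop
endfacet
facet normal -0.233 0.882 -0.410
outer loop
vertex 0.417 -2.092 1.377
vertex 0.245 -2.484 0.631
vertex -0.378 -2.377 1.215
endloop
endfacet
facet normal -0.168 -0.090 0.982
outer loop
vertex 0.417 -2.092 1.377
vertex -0.378 -2.377 1.215
vertex 0.595 -3.816 1.249
endloop
endfacet
facet normal -0.232 0.883 -0.409
outer loop
vertex -0.378 -2.377 1.215
vertex 0.245 -2.484 0.631
vertex -0.55 -2.768 0.469
endloop
endfacet
facet normal -0.751 -0.498 0.434
outer loop
vertex -0.378 -2.377 1.215
vertex -0.55 -2.768 0.469
vertex 0.595 -3.816 1.249
endloop
endfacet
facet normal -0.232 0.883 -0.409
outer loop
vertex -0.55 -2.768 0.469
vertex 0.245 -2.484 0.631
vertex 0.072 -2.875 -0.115
endloop
endfacet
facet normal -0.480 -0.797 -0.366
outer loop
vertex -0.55 -2.768 0.469
vertex 0.072 -2.875 -0.115
vertex 0.595 -3.816 1.249
endloop
endfacet
facet normal -0.232 0.883 -0.409
outer loop
vertex 0.072 -2.875 -0.115
vertex 0.245 -2.484 0.631
vertex 0.867 -2.591 0.047
endloop
endfacet
facet normal 0.373 -0.691 -0.620
outer loop
vertex 0.072 -2.875 -0.115
vertex 0.867 -2.591 0.047
vertex 0.595 -3.816 1.249
endloop
endfacet
facet normal -0.763 0.383 -0.521
outer loop
vertex -0.825 3.811 2.081
vertex -1.082 4.162 2.716
vertex -0.584 4.522 2.251
endloop
endfacet
facet normal 0.565 0.006 -0.825
outer loop
vertex -0.825 3.811 2.081
vertex -0.584 4.522 2.251
vertex 0.419 3.186 2.929
endloop
endfacet
facet normal 0.566 0.006 -0.825
outer loop
vertex 0.419 3.186 2.929
vertex -0.584 4.522 2.251
vertex 0.659 3.898 3.099
endloop
endfacet
facet normal 0.764 -0.382 0.521
outer loop
vertex 0.419 3.186 2.929
vertex 0.659 3.898 3.099
vertex 0.162 3.538 3.564
endloop
endfacet
facet normal -0.763 0.383 -0.521
outer loop
vertex -0.584 4.522 2.251
vertex -1.082 4.162 2.716
vertex -0.841 4.873 2.886
endloop
endfacet
facet normal 0.553 0.803 -0.220
outer loop
vertex -0.584 4.522 2.251
vertex -0.841 4.873 2.886
vertex 0.659 3.898 3.099
endloop
endfacet
facet normal 0.553 0.803 -0.221
outer loop
vertex 0.659 3.898 3.099
vertex -0.841 4.873 2.886
vertex 0.403 4.249 3.735
endloop
endfacet
facet normal 0.764 -0.384 0.519
outer loop
vertex 0.659 3.898 3.099
vertex 0.403 4.249 3.735
vertex 0.162 3.538 3.564
endloop
endfacet
facet normal -0.763 0.383 -0.521
outer loop
vertex -0.841 4.873 2.886
vertex -1.082 4.162 2.716
vertex -1.339 4.514 3.351
endloop
endfacet
facet normal -0.012 0.797 0.603
outer loop
vertex -0.841 4.873 2.886
vertex -1.339 4.514 3.351
vertex 0.403 4.249 3.735
endloop
endfacet
facet normal -0.012 0.796 0.605
outer loop
vertex 0.403 4.249 3.735
vertex -1.339 4.514 3.351
vertex -0.095 3.889 4.199
endloop
endfacet
facet normal 0.763 -0.384 0.521
outer loop
vertex 0.403 4.249 3.735
vertex -0.095 3.889 4.199
vertex 0.162 3.538 3.564
endloop
endfacet
facet normal -0.764 0.382 -0.521
outer loop
vertex -1.339 4.514 3.351
vertex -1.082 4.162 2.716
vertex -1.579 3.802 3.181
endloop
endfacet
facet normal -0.565 -0.006 0.825
outer loop
vertex -1.339 4.514 3.351
vertex -1.579 3.802 3.181
vertex -0.095 3.889 4.199
endloop
endfacet
facet normal -0.565 -0.006 0.825
outer loop
vertex -0.095 3.889 4.199
vertex -1.579 3.802 3.181
vertex -0.336 3.178 4.029
endloop
endfacet
facet normal 0.763 -0.383 0.521
outer loop
vertex -0.095 3.889 4.199
vertex -0.336 3.178 4.029
vertex 0.162 3.538 3.564
endloop
endfacet
facet normal -0.764 0.384 -0.519
outer loop
vertex -1.579 3.802 3.181
vertex -1.082 4.162 2.716
vertex -1.323 3.451 2.545
endloop
endfacet
facet normal -0.554 -0.803 0.220
outer loop
vertex -1.579 3.802 3.181
vertex -1.323 3.451 2.545
vertex -0.336 3.178 4.029
endloop
endfacet
facet normal -0.553 -0.803 0.220
outer loop
vertex -0.336 3.178 4.029
vertex -1.323 3.451 2.545
vertex -0.079 2.827 3.394
endloop
endfacet
facet normal 0.763 -0.383 0.521
outer loop
vertex -0.336 3.178 4.029
vertex -0.079 2.827 3.394
vertex 0.162 3.538 3.564
endloop
endfacet
facet normal -0.763 0.384 -0.521
outer loop
vertex -1.323 3.451 2.545
vertex -1.082 4.162 2.716
vertex -0.825 3.811 2.081
endloop
endfacet
facet normal 0.013 -0.797 -0.604
outer loop
vertex -1.323 3.451 2.545
vertex -0.825 3.811 2.081
vertex -0.079 2.827 3.394
endloop
endfacet
facet normal 0.011 -0.797 -0.604
outer loop
vertex -0.079 2.827 3.394
vertex -0.825 3.811 2.081
vertex 0.419 3.186 2.929
endloop
endfacet
facet normal 0.763 -0.383 0.521
outer loop
vertex -0.079 2.827 3.394
vertex 0.419 3.186 2.929
vertex 0.162 3.538 3.564
endloop
endfacet

endsolid


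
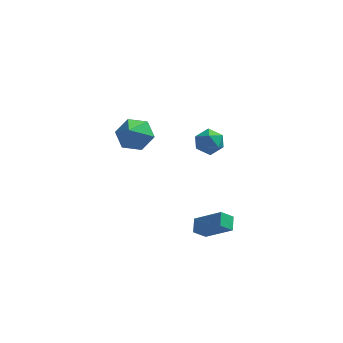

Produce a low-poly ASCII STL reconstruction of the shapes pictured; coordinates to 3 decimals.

solid 
facet normal -0.659 -0.362 0.660
outer loop
vertex 3.828 1.015 -1.515
vertex 2.528 1.52 -2.537
vertex 3.846 0.289 -1.895
endloop
endfacet
facet normal 0.753 -0.291 0.591
outer loop
vertex 4.412 0.6 -2.463
vertex 3.828 1.015 -1.515
vertex 3.846 0.289 -1.895
endloop
endfacet
facet normal -0.659 -0.362 0.660
outer loop
vertex 3.846 0.289 -1.895
vertex 2.528 1.52 -2.537
vertex 2.545 0.794 -2.918
endloop
endfacet
facet normal 0.021 -0.886 -0.464
outer loop
vertex 2.545 0.794 -2.918
vertex 4.412 0.6 -2.463
vertex 3.846 0.289 -1.895
endloop
endfacet
facet normal -0.021 0.886 0.464
outer loop
vertex 3.828 1.015 -1.515
vertex 3.094 1.831 -3.105
vertex 2.528 1.52 -2.537
endloop
endfacet
facet normal 0.752 -0.293 0.591
outer loop
vertex 4.395 1.326 -2.082
vertex 3.828 1.015 -1.515
vertex 4.412 0.6 -2.463
endloop
endfacet
facet normal -0.021 0.885 0.464
outer loop
vertex 4.395 1.326 -2.082
vertex 3.094 1.831 -3.105
vertex 3.828 1.015 -1.515
endloop
endfacet
facet normal -0.753 0.292 -0.590
outer loop
vertex 2.528 1.52 -2.537
vertex 3.094 1.831 -3.105
vertex 2.545 0.794 -2.918
endloop
endfacet
facet normal 0.021 -0.885 -0.464
outer loop
vertex 3.112 1.105 -3.485
vertex 4.412 0.6 -2.463
vertex 2.545 0.794 -2.918
endloop
endfacet
facet normal -0.752 0.291 -0.592
outer loop
vertex 2.545 0.794 -2.918
vertex 3.094 1.831 -3.105
vertex 3.112 1.105 -3.485
endloop
endfacet
facet normal 0.659 0.362 -0.660
outer loop
vertex 3.112 1.105 -3.485
vertex 4.395 1.326 -2.082
vertex 4.412 0.6 -2.463
endloop
endfacet
facet normal 0.659 0.362 -0.660
outer loop
vertex 3.094 1.831 -3.105
vertex 4.395 1.326 -2.082
vertex 3.112 1.105 -3.485
endloop
endfacet
facet normal 0.053 0.719 -0.693
outer loop
vertex 0.244 2.559 3.576
vertex -0.306 2.051 3.007
vertex -0.69 2.661 3.611
endloop
endfacet
facet normal 0.075 0.373 0.925
outer loop
vertex 0.244 2.559 3.576
vertex -0.69 2.661 3.611
vertex -0.414 0.569 4.433
endloop
endfacet
facet normal 0.053 0.719 -0.693
outer loop
vertex -0.69 2.661 3.611
vertex -0.306 2.051 3.007
vertex -1.24 2.153 3.042
endloop
endfacet
facet normal -0.772 0.142 0.620
outer loop
vertex -0.69 2.661 3.611
vertex -1.24 2.153 3.042
vertex -0.414 0.569 4.433
endloop
endfacet
facet normal 0.053 0.720 -0.692
outer loop
vertex -1.24 2.153 3.042
vertex -0.306 2.051 3.007
vertex -0.856 1.544 2.438
endloop
endfacet
facet normal -0.867 -0.496 -0.051
outer loop
vertex -1.24 2.153 3.042
vertex -0.856 1.544 2.438
vertex -0.414 0.569 4.433
endloop
endfacet
facet normal 0.053 0.720 -0.692
outer loop
vertex -0.856 1.544 2.438
vertex -0.306 2.051 3.007
vertex 0.078 1.442 2.403
endloop
endfacet
facet normal -0.114 -0.902 -0.416
outer loop
vertex -0.856 1.544 2.438
vertex 0.078 1.442 2.403
vertex -0.414 0.569 4.433
endloop
endfacet
facet normal 0.052 0.720 -0.693
outer loop
vertex 0.078 1.442 2.403
vertex -0.306 2.051 3.007
vertex 0.628 1.949 2.971
endloop
endfacet
facet normal 0.733 -0.671 -0.111
outer loop
vertex 0.078 1.442 2.403
vertex 0.628 1.949 2.971
vertex -0.414 0.569 4.433
endloop
endfacet
facet normal 0.052 0.720 -0.693
outer loop
vertex 0.628 1.949 2.971
vertex -0.306 2.051 3.007
vertex 0.244 2.559 3.576
endloop
endfacet
facet normal 0.828 -0.033 0.559
outer loop
vertex 0.628 1.949 2.971
vertex 0.244 2.559 3.576
vertex -0.414 0.569 4.433
endloop
endfacet
facet normal 0.297 0.145 0.944
outer loop
vertex 2.965 4.381 1.873
vertex 3.056 3.582 1.967
vertex 3.675 4.032 1.703
endloop
endfacet
facet normal 0.472 0.701 0.534
outer loop
vertex 2.965 4.381 1.873
vertex 3.675 4.032 1.703
vertex 3.378 4.605 1.214
endloop
endfacet
facet normal -0.128 0.961 0.246
outer loop
vertex 2.965 4.381 1.873
vertex 3.378 4.605 1.214
vertex 2.575 4.508 1.175
endloop
endfacet
facet normal -0.673 0.564 0.479
outer loop
vertex 2.965 4.381 1.873
vertex 2.575 4.508 1.175
vertex 2.376 3.876 1.64
endloop
endfacet
facet normal -0.411 0.060 0.909
outer loop
vertex 2.965 4.381 1.873
vertex 2.376 3.876 1.64
vertex 3.056 3.582 1.967
endloop
endfacet
facet normal 0.887 0.462 0.003
outer loop
vertex 3.378 4.605 1.214
vertex 3.675 4.032 1.703
vertex 3.724 3.944 0.9
endloop
endfacet
facet normal 0.603 -0.438 0.666
outer loop
vertex 3.675 4.032 1.703
vertex 3.056 3.582 1.967
vertex 3.525 3.312 1.365
endloop
endfacet
facet normal -0.543 -0.575 0.612
outer loop
vertex 3.056 3.582 1.967
vertex 2.376 3.876 1.64
vertex 2.722 3.215 1.326
endloop
endfacet
facet normal -0.967 0.241 -0.085
outer loop
vertex 2.376 3.876 1.64
vertex 2.575 4.508 1.175
vertex 2.425 3.788 0.837
endloop
endfacet
facet normal -0.084 0.883 -0.462
outer loop
vertex 2.575 4.508 1.175
vertex 3.378 4.605 1.214
vertex 3.044 4.238 0.573
endloop
endfacet
facet normal 0.673 -0.564 -0.479
outer loop
vertex 3.135 3.439 0.667
vertex 3.724 3.944 0.9
vertex 3.525 3.312 1.365
endloop
endfacet
facet normal 0.128 -0.961 -0.246
outer loop
vertex 3.135 3.439 0.667
vertex 3.525 3.312 1.365
vertex 2.722 3.215 1.326
endloop
endfacet
facet normal -0.472 -0.701 -0.534
outer loop
vertex 3.135 3.439 0.667
vertex 2.722 3.215 1.326
vertex 2.425 3.788 0.837
endloop
endfacet
facet normal -0.297 -0.145 -0.944
outer loop
vertex 3.135 3.439 0.667
vertex 2.425 3.788 0.837
vertex 3.044 4.238 0.573
endloop
endfacet
facet normal 0.411 -0.060 -0.909
outer loop
vertex 3.135 3.439 0.667
vertex 3.044 4.238 0.573
vertex 3.724 3.944 0.9
endloop
endfacet
facet normal 0.967 -0.241 0.085
outer loop
vertex 3.525 3.312 1.365
vertex 3.724 3.944 0.9
vertex 3.675 4.032 1.703
endloop
endfacet
facet normal 0.084 -0.883 0.462
outer loop
vertex 2.722 3.215 1.326
vertex 3.525 3.312 1.365
vertex 3.056 3.582 1.967
endloop
endfacet
facet normal -0.887 -0.462 -0.003
outer loop
vertex 2.425 3.788 0.837
vertex 2.722 3.215 1.326
vertex 2.376 3.876 1.64
endloop
endfacet
facet normal -0.603 0.438 -0.666
outer loop
vertex 3.044 4.238 0.573
vertex 2.425 3.788 0.837
vertex 2.575 4.508 1.175
endloop
endfacet
facet normal 0.543 0.575 -0.612
outer loop
vertex 3.724 3.944 0.9
vertex 3.044 4.238 0.573
vertex 3.378 4.605 1.214
endloop
endfacet

endsolid


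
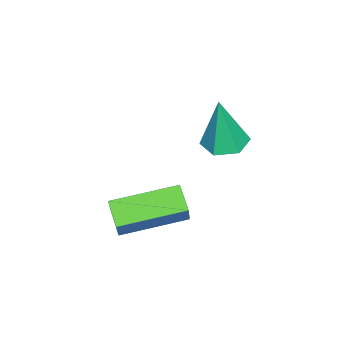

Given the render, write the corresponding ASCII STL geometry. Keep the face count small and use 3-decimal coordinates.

solid 
facet normal -0.652 -0.549 0.523
outer loop
vertex 1.956 1.378 -0.118
vertex 0.755 3.159 0.253
vertex 1.3 1.154 -1.17
endloop
endfacet
facet normal 0.552 -0.817 -0.170
outer loop
vertex 1.925 1.681 -1.673
vertex 1.956 1.378 -0.118
vertex 1.3 1.154 -1.17
endloop
endfacet
facet normal -0.652 -0.549 0.524
outer loop
vertex 1.3 1.154 -1.17
vertex 0.755 3.159 0.253
vertex 0.098 2.935 -0.799
endloop
endfacet
facet normal -0.521 -0.178 -0.834
outer loop
vertex 0.098 2.935 -0.799
vertex 1.925 1.681 -1.673
vertex 1.3 1.154 -1.17
endloop
endfacet
facet normal 0.522 0.178 0.834
outer loop
vertex 1.956 1.378 -0.118
vertex 1.38 3.686 -0.25
vertex 0.755 3.159 0.253
endloop
endfacet
facet normal 0.551 -0.817 -0.170
outer loop
vertex 2.582 1.905 -0.621
vertex 1.956 1.378 -0.118
vertex 1.925 1.681 -1.673
endloop
endfacet
facet normal 0.521 0.178 0.835
outer loop
vertex 2.582 1.905 -0.621
vertex 1.38 3.686 -0.25
vertex 1.956 1.378 -0.118
endloop
endfacet
facet normal -0.551 0.817 0.170
outer loop
vertex 0.755 3.159 0.253
vertex 1.38 3.686 -0.25
vertex 0.098 2.935 -0.799
endloop
endfacet
facet normal -0.521 -0.178 -0.835
outer loop
vertex 0.724 3.462 -1.302
vertex 1.925 1.681 -1.673
vertex 0.098 2.935 -0.799
endloop
endfacet
facet normal -0.551 0.817 0.170
outer loop
vertex 0.098 2.935 -0.799
vertex 1.38 3.686 -0.25
vertex 0.724 3.462 -1.302
endloop
endfacet
facet normal 0.652 0.549 -0.524
outer loop
vertex 0.724 3.462 -1.302
vertex 2.582 1.905 -0.621
vertex 1.925 1.681 -1.673
endloop
endfacet
facet normal 0.652 0.549 -0.523
outer loop
vertex 1.38 3.686 -0.25
vertex 2.582 1.905 -0.621
vertex 0.724 3.462 -1.302
endloop
endfacet
facet normal -0.101 0.079 -0.992
outer loop
vertex -0.859 3.599 0.488
vertex -1.631 3.678 0.573
vertex -1.171 4.308 0.576
endloop
endfacet
facet normal 0.895 0.361 0.264
outer loop
vertex -0.859 3.599 0.488
vertex -1.171 4.308 0.576
vertex -1.429 3.522 2.527
endloop
endfacet
facet normal -0.102 0.080 -0.992
outer loop
vertex -1.171 4.308 0.576
vertex -1.631 3.678 0.573
vertex -1.942 4.387 0.662
endloop
endfacet
facet normal 0.137 0.912 0.386
outer loop
vertex -1.171 4.308 0.576
vertex -1.942 4.387 0.662
vertex -1.429 3.522 2.527
endloop
endfacet
facet normal -0.102 0.080 -0.992
outer loop
vertex -1.942 4.387 0.662
vertex -1.631 3.678 0.573
vertex -2.402 3.757 0.659
endloop
endfacet
facet normal -0.725 0.527 0.444
outer loop
vertex -1.942 4.387 0.662
vertex -2.402 3.757 0.659
vertex -1.429 3.522 2.527
endloop
endfacet
facet normal -0.102 0.079 -0.992
outer loop
vertex -2.402 3.757 0.659
vertex -1.631 3.678 0.573
vertex -2.09 3.047 0.57
endloop
endfacet
facet normal -0.828 -0.412 0.380
outer loop
vertex -2.402 3.757 0.659
vertex -2.09 3.047 0.57
vertex -1.429 3.522 2.527
endloop
endfacet
facet normal -0.101 0.078 -0.992
outer loop
vertex -2.09 3.047 0.57
vertex -1.631 3.678 0.573
vertex -1.319 2.968 0.485
endloop
endfacet
facet normal -0.070 -0.964 0.258
outer loop
vertex -2.09 3.047 0.57
vertex -1.319 2.968 0.485
vertex -1.429 3.522 2.527
endloop
endfacet
facet normal -0.101 0.078 -0.992
outer loop
vertex -1.319 2.968 0.485
vertex -1.631 3.678 0.573
vertex -0.859 3.599 0.488
endloop
endfacet
facet normal 0.791 -0.578 0.199
outer loop
vertex -1.319 2.968 0.485
vertex -0.859 3.599 0.488
vertex -1.429 3.522 2.527
endloop
endfacet

endsolid


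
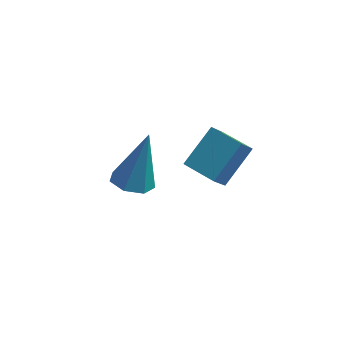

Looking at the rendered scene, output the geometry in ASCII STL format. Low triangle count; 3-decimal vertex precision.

solid 
facet normal -0.882 0.460 0.099
outer loop
vertex -0.977 -0.717 4.641
vertex -0.753 -0.127 3.891
vertex -1.586 -1.682 3.699
endloop
endfacet
facet normal -0.228 -0.602 0.765
outer loop
vertex -0.607 -2.193 3.589
vertex -0.977 -0.717 4.641
vertex -1.586 -1.682 3.699
endloop
endfacet
facet normal -0.882 0.460 0.099
outer loop
vertex -1.586 -1.682 3.699
vertex -0.753 -0.127 3.891
vertex -1.362 -1.092 2.949
endloop
endfacet
facet normal -0.412 -0.652 -0.636
outer loop
vertex -1.362 -1.092 2.949
vertex -0.607 -2.193 3.589
vertex -1.586 -1.682 3.699
endloop
endfacet
facet normal 0.412 0.652 0.636
outer loop
vertex -0.977 -0.717 4.641
vertex 0.226 -0.638 3.781
vertex -0.753 -0.127 3.891
endloop
endfacet
facet normal -0.228 -0.602 0.765
outer loop
vertex 0.002 -1.228 4.531
vertex -0.977 -0.717 4.641
vertex -0.607 -2.193 3.589
endloop
endfacet
facet normal 0.412 0.652 0.636
outer loop
vertex 0.002 -1.228 4.531
vertex 0.226 -0.638 3.781
vertex -0.977 -0.717 4.641
endloop
endfacet
facet normal 0.228 0.602 -0.765
outer loop
vertex -0.753 -0.127 3.891
vertex 0.226 -0.638 3.781
vertex -1.362 -1.092 2.949
endloop
endfacet
facet normal -0.412 -0.652 -0.636
outer loop
vertex -0.383 -1.603 2.839
vertex -0.607 -2.193 3.589
vertex -1.362 -1.092 2.949
endloop
endfacet
facet normal 0.228 0.602 -0.765
outer loop
vertex -1.362 -1.092 2.949
vertex 0.226 -0.638 3.781
vertex -0.383 -1.603 2.839
endloop
endfacet
facet normal 0.882 -0.460 -0.099
outer loop
vertex -0.383 -1.603 2.839
vertex 0.002 -1.228 4.531
vertex -0.607 -2.193 3.589
endloop
endfacet
facet normal 0.882 -0.460 -0.099
outer loop
vertex 0.226 -0.638 3.781
vertex 0.002 -1.228 4.531
vertex -0.383 -1.603 2.839
endloop
endfacet
facet normal -0.204 -0.276 -0.939
outer loop
vertex -2.991 0.789 -0.226
vertex -3.712 0.765 -0.062
vertex -3.316 1.336 -0.316
endloop
endfacet
facet normal 0.860 0.509 -0.011
outer loop
vertex -2.991 0.789 -0.226
vertex -3.316 1.336 -0.316
vertex -3.288 1.335 1.882
endloop
endfacet
facet normal -0.205 -0.276 -0.939
outer loop
vertex -3.316 1.336 -0.316
vertex -3.712 0.765 -0.062
vertex -3.939 1.452 -0.214
endloop
endfacet
facet normal 0.183 0.983 -0.002
outer loop
vertex -3.316 1.336 -0.316
vertex -3.939 1.452 -0.214
vertex -3.288 1.335 1.882
endloop
endfacet
facet normal -0.205 -0.275 -0.939
outer loop
vertex -3.939 1.452 -0.214
vertex -3.712 0.765 -0.062
vertex -4.391 1.051 0.002
endloop
endfacet
facet normal -0.584 0.780 0.225
outer loop
vertex -3.939 1.452 -0.214
vertex -4.391 1.051 0.002
vertex -3.288 1.335 1.882
endloop
endfacet
facet normal -0.205 -0.275 -0.939
outer loop
vertex -4.391 1.051 0.002
vertex -3.712 0.765 -0.062
vertex -4.332 0.434 0.17
endloop
endfacet
facet normal -0.865 0.053 0.499
outer loop
vertex -4.391 1.051 0.002
vertex -4.332 0.434 0.17
vertex -3.288 1.335 1.882
endloop
endfacet
facet normal -0.204 -0.276 -0.939
outer loop
vertex -4.332 0.434 0.17
vertex -3.712 0.765 -0.062
vertex -3.806 0.066 0.164
endloop
endfacet
facet normal -0.447 -0.650 0.615
outer loop
vertex -4.332 0.434 0.17
vertex -3.806 0.066 0.164
vertex -3.288 1.335 1.882
endloop
endfacet
facet normal -0.205 -0.276 -0.939
outer loop
vertex -3.806 0.066 0.164
vertex -3.712 0.765 -0.062
vertex -3.209 0.224 -0.013
endloop
endfacet
facet normal 0.355 -0.800 0.484
outer loop
vertex -3.806 0.066 0.164
vertex -3.209 0.224 -0.013
vertex -3.288 1.335 1.882
endloop
endfacet
facet normal -0.205 -0.275 -0.939
outer loop
vertex -3.209 0.224 -0.013
vertex -3.712 0.765 -0.062
vertex -2.991 0.789 -0.226
endloop
endfacet
facet normal 0.937 -0.284 0.205
outer loop
vertex -3.209 0.224 -0.013
vertex -2.991 0.789 -0.226
vertex -3.288 1.335 1.882
endloop
endfacet

endsolid


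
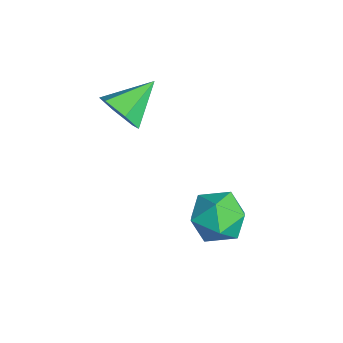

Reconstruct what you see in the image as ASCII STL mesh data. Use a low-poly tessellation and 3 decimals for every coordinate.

solid 
facet normal 0.363 -0.814 -0.452
outer loop
vertex 1.835 -3.18 1.961
vertex 1.36 -3.198 1.612
vertex 1.837 -2.893 1.446
endloop
endfacet
facet normal 0.691 0.630 0.354
outer loop
vertex 1.835 -3.18 1.961
vertex 1.837 -2.893 1.446
vertex 0.96 -2.302 2.108
endloop
endfacet
facet normal 0.364 -0.815 -0.451
outer loop
vertex 1.837 -2.893 1.446
vertex 1.36 -3.198 1.612
vertex 1.363 -2.911 1.096
endloop
endfacet
facet normal 0.273 0.868 -0.414
outer loop
vertex 1.837 -2.893 1.446
vertex 1.363 -2.911 1.096
vertex 0.96 -2.302 2.108
endloop
endfacet
facet normal 0.364 -0.815 -0.451
outer loop
vertex 1.363 -2.911 1.096
vertex 1.36 -3.198 1.612
vertex 0.886 -3.216 1.262
endloop
endfacet
facet normal -0.573 0.581 -0.578
outer loop
vertex 1.363 -2.911 1.096
vertex 0.886 -3.216 1.262
vertex 0.96 -2.302 2.108
endloop
endfacet
facet normal 0.364 -0.814 -0.452
outer loop
vertex 0.886 -3.216 1.262
vertex 1.36 -3.198 1.612
vertex 0.883 -3.503 1.777
endloop
endfacet
facet normal -0.998 0.057 0.026
outer loop
vertex 0.886 -3.216 1.262
vertex 0.883 -3.503 1.777
vertex 0.96 -2.302 2.108
endloop
endfacet
facet normal 0.364 -0.814 -0.452
outer loop
vertex 0.883 -3.503 1.777
vertex 1.36 -3.198 1.612
vertex 1.358 -3.485 2.127
endloop
endfacet
facet normal -0.579 -0.182 0.795
outer loop
vertex 0.883 -3.503 1.777
vertex 1.358 -3.485 2.127
vertex 0.96 -2.302 2.108
endloop
endfacet
facet normal 0.363 -0.814 -0.452
outer loop
vertex 1.358 -3.485 2.127
vertex 1.36 -3.198 1.612
vertex 1.835 -3.18 1.961
endloop
endfacet
facet normal 0.266 0.105 0.958
outer loop
vertex 1.358 -3.485 2.127
vertex 1.835 -3.18 1.961
vertex 0.96 -2.302 2.108
endloop
endfacet
facet normal -0.410 -0.002 0.912
outer loop
vertex 3.46 -1.347 0.412
vertex 3.314 -2.022 0.345
vertex 3.92 -1.823 0.618
endloop
endfacet
facet normal 0.112 0.484 0.868
outer loop
vertex 3.46 -1.347 0.412
vertex 3.92 -1.823 0.618
vertex 4.135 -1.259 0.276
endloop
endfacet
facet normal -0.053 0.938 0.343
outer loop
vertex 3.46 -1.347 0.412
vertex 4.135 -1.259 0.276
vertex 3.662 -1.109 -0.208
endloop
endfacet
facet normal -0.676 0.734 0.062
outer loop
vertex 3.46 -1.347 0.412
vertex 3.662 -1.109 -0.208
vertex 3.154 -1.58 -0.166
endloop
endfacet
facet normal -0.898 0.153 0.413
outer loop
vertex 3.46 -1.347 0.412
vertex 3.154 -1.58 -0.166
vertex 3.314 -2.022 0.345
endloop
endfacet
facet normal 0.712 0.145 0.687
outer loop
vertex 4.135 -1.259 0.276
vertex 3.92 -1.823 0.618
vertex 4.406 -1.88 0.126
endloop
endfacet
facet normal -0.131 -0.640 0.757
outer loop
vertex 3.92 -1.823 0.618
vertex 3.314 -2.022 0.345
vertex 3.898 -2.351 0.168
endloop
endfacet
facet normal -0.920 -0.390 -0.049
outer loop
vertex 3.314 -2.022 0.345
vertex 3.154 -1.58 -0.166
vertex 3.425 -2.201 -0.316
endloop
endfacet
facet normal -0.561 0.550 -0.618
outer loop
vertex 3.154 -1.58 -0.166
vertex 3.662 -1.109 -0.208
vertex 3.64 -1.637 -0.658
endloop
endfacet
facet normal 0.446 0.880 -0.163
outer loop
vertex 3.662 -1.109 -0.208
vertex 4.135 -1.259 0.276
vertex 4.246 -1.438 -0.385
endloop
endfacet
facet normal 0.676 -0.734 -0.062
outer loop
vertex 4.1 -2.113 -0.452
vertex 4.406 -1.88 0.126
vertex 3.898 -2.351 0.168
endloop
endfacet
facet normal 0.053 -0.938 -0.343
outer loop
vertex 4.1 -2.113 -0.452
vertex 3.898 -2.351 0.168
vertex 3.425 -2.201 -0.316
endloop
endfacet
facet normal -0.112 -0.484 -0.868
outer loop
vertex 4.1 -2.113 -0.452
vertex 3.425 -2.201 -0.316
vertex 3.64 -1.637 -0.658
endloop
endfacet
facet normal 0.410 0.002 -0.912
outer loop
vertex 4.1 -2.113 -0.452
vertex 3.64 -1.637 -0.658
vertex 4.246 -1.438 -0.385
endloop
endfacet
facet normal 0.898 -0.153 -0.413
outer loop
vertex 4.1 -2.113 -0.452
vertex 4.246 -1.438 -0.385
vertex 4.406 -1.88 0.126
endloop
endfacet
facet normal 0.561 -0.550 0.618
outer loop
vertex 3.898 -2.351 0.168
vertex 4.406 -1.88 0.126
vertex 3.92 -1.823 0.618
endloop
endfacet
facet normal -0.446 -0.880 0.163
outer loop
vertex 3.425 -2.201 -0.316
vertex 3.898 -2.351 0.168
vertex 3.314 -2.022 0.345
endloop
endfacet
facet normal -0.712 -0.145 -0.687
outer loop
vertex 3.64 -1.637 -0.658
vertex 3.425 -2.201 -0.316
vertex 3.154 -1.58 -0.166
endloop
endfacet
facet normal 0.131 0.640 -0.757
outer loop
vertex 4.246 -1.438 -0.385
vertex 3.64 -1.637 -0.658
vertex 3.662 -1.109 -0.208
endloop
endfacet
facet normal 0.920 0.390 0.049
outer loop
vertex 4.406 -1.88 0.126
vertex 4.246 -1.438 -0.385
vertex 4.135 -1.259 0.276
endloop
endfacet

endsolid


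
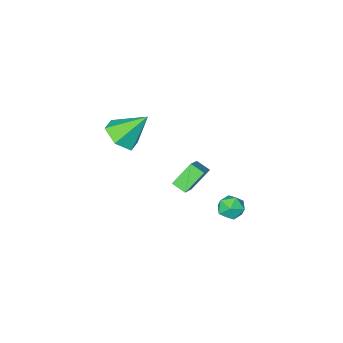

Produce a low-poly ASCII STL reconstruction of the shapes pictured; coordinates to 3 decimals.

solid 
facet normal 0.205 0.969 0.137
outer loop
vertex -2.682 0.81 -4.123
vertex -3.297 0.866 -3.6
vertex -2.556 0.672 -3.335
endloop
endfacet
facet normal 0.796 0.604 -0.022
outer loop
vertex -2.682 0.81 -4.123
vertex -2.556 0.672 -3.335
vertex -2.209 0.195 -3.89
endloop
endfacet
facet normal 0.698 0.289 -0.655
outer loop
vertex -2.682 0.81 -4.123
vertex -2.209 0.195 -3.89
vertex -2.736 0.094 -4.497
endloop
endfacet
facet normal 0.048 0.460 -0.887
outer loop
vertex -2.682 0.81 -4.123
vertex -2.736 0.094 -4.497
vertex -3.407 0.509 -4.318
endloop
endfacet
facet normal -0.258 0.880 -0.398
outer loop
vertex -2.682 0.81 -4.123
vertex -3.407 0.509 -4.318
vertex -3.297 0.866 -3.6
endloop
endfacet
facet normal 0.878 0.092 0.470
outer loop
vertex -2.209 0.195 -3.89
vertex -2.556 0.672 -3.335
vertex -2.533 -0.129 -3.222
endloop
endfacet
facet normal -0.080 0.684 0.725
outer loop
vertex -2.556 0.672 -3.335
vertex -3.297 0.866 -3.6
vertex -3.204 0.286 -3.043
endloop
endfacet
facet normal -0.830 0.539 -0.141
outer loop
vertex -3.297 0.866 -3.6
vertex -3.407 0.509 -4.318
vertex -3.731 0.185 -3.65
endloop
endfacet
facet normal -0.336 -0.141 -0.931
outer loop
vertex -3.407 0.509 -4.318
vertex -2.736 0.094 -4.497
vertex -3.384 -0.292 -4.205
endloop
endfacet
facet normal 0.719 -0.418 -0.555
outer loop
vertex -2.736 0.094 -4.497
vertex -2.209 0.195 -3.89
vertex -2.643 -0.486 -3.94
endloop
endfacet
facet normal -0.048 -0.460 0.887
outer loop
vertex -3.258 -0.43 -3.417
vertex -2.533 -0.129 -3.222
vertex -3.204 0.286 -3.043
endloop
endfacet
facet normal -0.698 -0.289 0.655
outer loop
vertex -3.258 -0.43 -3.417
vertex -3.204 0.286 -3.043
vertex -3.731 0.185 -3.65
endloop
endfacet
facet normal -0.796 -0.604 0.022
outer loop
vertex -3.258 -0.43 -3.417
vertex -3.731 0.185 -3.65
vertex -3.384 -0.292 -4.205
endloop
endfacet
facet normal -0.205 -0.969 -0.137
outer loop
vertex -3.258 -0.43 -3.417
vertex -3.384 -0.292 -4.205
vertex -2.643 -0.486 -3.94
endloop
endfacet
facet normal 0.258 -0.880 0.398
outer loop
vertex -3.258 -0.43 -3.417
vertex -2.643 -0.486 -3.94
vertex -2.533 -0.129 -3.222
endloop
endfacet
facet normal 0.336 0.141 0.931
outer loop
vertex -3.204 0.286 -3.043
vertex -2.533 -0.129 -3.222
vertex -2.556 0.672 -3.335
endloop
endfacet
facet normal -0.719 0.418 0.555
outer loop
vertex -3.731 0.185 -3.65
vertex -3.204 0.286 -3.043
vertex -3.297 0.866 -3.6
endloop
endfacet
facet normal -0.878 -0.092 -0.470
outer loop
vertex -3.384 -0.292 -4.205
vertex -3.731 0.185 -3.65
vertex -3.407 0.509 -4.318
endloop
endfacet
facet normal 0.080 -0.684 -0.725
outer loop
vertex -2.643 -0.486 -3.94
vertex -3.384 -0.292 -4.205
vertex -2.736 0.094 -4.497
endloop
endfacet
facet normal 0.830 -0.539 0.141
outer loop
vertex -2.533 -0.129 -3.222
vertex -2.643 -0.486 -3.94
vertex -2.209 0.195 -3.89
endloop
endfacet
facet normal 0.532 -0.404 -0.744
outer loop
vertex 2.474 -2.785 2.974
vertex 1.723 -2.5 2.282
vertex 2.524 -1.84 2.496
endloop
endfacet
facet normal 0.535 0.359 0.765
outer loop
vertex 2.474 -2.785 2.974
vertex 2.524 -1.84 2.496
vertex 0.697 -1.72 3.718
endloop
endfacet
facet normal 0.532 -0.404 -0.744
outer loop
vertex 2.524 -1.84 2.496
vertex 1.723 -2.5 2.282
vertex 1.773 -1.555 1.804
endloop
endfacet
facet normal 0.190 0.963 0.190
outer loop
vertex 2.524 -1.84 2.496
vertex 1.773 -1.555 1.804
vertex 0.697 -1.72 3.718
endloop
endfacet
facet normal 0.532 -0.404 -0.744
outer loop
vertex 1.773 -1.555 1.804
vertex 1.723 -2.5 2.282
vertex 0.972 -2.216 1.59
endloop
endfacet
facet normal -0.574 0.778 -0.256
outer loop
vertex 1.773 -1.555 1.804
vertex 0.972 -2.216 1.59
vertex 0.697 -1.72 3.718
endloop
endfacet
facet normal 0.532 -0.404 -0.744
outer loop
vertex 0.972 -2.216 1.59
vertex 1.723 -2.5 2.282
vertex 0.922 -3.161 2.068
endloop
endfacet
facet normal -0.992 -0.011 -0.126
outer loop
vertex 0.972 -2.216 1.59
vertex 0.922 -3.161 2.068
vertex 0.697 -1.72 3.718
endloop
endfacet
facet normal 0.532 -0.404 -0.744
outer loop
vertex 0.922 -3.161 2.068
vertex 1.723 -2.5 2.282
vertex 1.673 -3.445 2.76
endloop
endfacet
facet normal -0.647 -0.616 0.450
outer loop
vertex 0.922 -3.161 2.068
vertex 1.673 -3.445 2.76
vertex 0.697 -1.72 3.718
endloop
endfacet
facet normal 0.532 -0.404 -0.744
outer loop
vertex 1.673 -3.445 2.76
vertex 1.723 -2.5 2.282
vertex 2.474 -2.785 2.974
endloop
endfacet
facet normal 0.116 -0.431 0.895
outer loop
vertex 1.673 -3.445 2.76
vertex 2.474 -2.785 2.974
vertex 0.697 -1.72 3.718
endloop
endfacet
facet normal -0.711 0.053 0.701
outer loop
vertex -0.384 0.331 1.052
vertex -0.681 1.01 0.7
vertex -1.445 -0.652 0.05
endloop
endfacet
facet normal 0.361 -0.828 0.430
outer loop
vertex -0.399 -0.73 -0.98
vertex -0.384 0.331 1.052
vertex -1.445 -0.652 0.05
endloop
endfacet
facet normal -0.711 0.053 0.701
outer loop
vertex -1.445 -0.652 0.05
vertex -0.681 1.01 0.7
vertex -1.742 0.026 -0.302
endloop
endfacet
facet normal -0.602 -0.559 -0.569
outer loop
vertex -1.742 0.026 -0.302
vertex -0.399 -0.73 -0.98
vertex -1.445 -0.652 0.05
endloop
endfacet
facet normal 0.603 0.559 0.570
outer loop
vertex -0.384 0.331 1.052
vertex 0.365 0.932 -0.33
vertex -0.681 1.01 0.7
endloop
endfacet
facet normal 0.362 -0.827 0.429
outer loop
vertex 0.662 0.254 0.022
vertex -0.384 0.331 1.052
vertex -0.399 -0.73 -0.98
endloop
endfacet
facet normal 0.602 0.559 0.570
outer loop
vertex 0.662 0.254 0.022
vertex 0.365 0.932 -0.33
vertex -0.384 0.331 1.052
endloop
endfacet
facet normal -0.361 0.827 -0.430
outer loop
vertex -0.681 1.01 0.7
vertex 0.365 0.932 -0.33
vertex -1.742 0.026 -0.302
endloop
endfacet
facet normal -0.602 -0.559 -0.570
outer loop
vertex -0.696 -0.051 -1.332
vertex -0.399 -0.73 -0.98
vertex -1.742 0.026 -0.302
endloop
endfacet
facet normal -0.362 0.828 -0.429
outer loop
vertex -1.742 0.026 -0.302
vertex 0.365 0.932 -0.33
vertex -0.696 -0.051 -1.332
endloop
endfacet
facet normal 0.711 -0.053 -0.701
outer loop
vertex -0.696 -0.051 -1.332
vertex 0.662 0.254 0.022
vertex -0.399 -0.73 -0.98
endloop
endfacet
facet normal 0.711 -0.053 -0.701
outer loop
vertex 0.365 0.932 -0.33
vertex 0.662 0.254 0.022
vertex -0.696 -0.051 -1.332
endloop
endfacet

endsolid
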